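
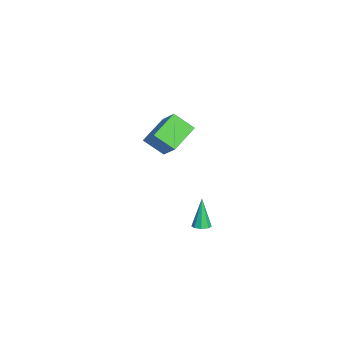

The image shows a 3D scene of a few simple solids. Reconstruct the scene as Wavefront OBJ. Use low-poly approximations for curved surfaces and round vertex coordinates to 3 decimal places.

v 3.325 1.345 -0.917
v 3.691 1.702 -0.823
v 2.835 1.375 0.877
v 3.342 1.865 -0.921
v 2.982 1.724 -1.017
v 2.823 1.361 -1.054
v 2.958 0.989 -1.011
v 3.307 0.825 -0.913
v 3.667 0.967 -0.818
v 3.826 1.329 -0.78
v -5.154 -0.564 2.424
v -3.987 0.031 3.492
v -4.86 0.579 1.466
v -3.692 1.173 2.534
v -3.768 -1.673 1.526
v -2.6 -1.079 2.594
v -3.473 -0.531 0.568
v -2.306 0.064 1.636
f 2 1 4
f 2 4 3
f 4 1 5
f 4 5 3
f 5 1 6
f 5 6 3
f 6 1 7
f 6 7 3
f 7 1 8
f 7 8 3
f 8 1 9
f 8 9 3
f 9 1 10
f 9 10 3
f 10 1 2
f 10 2 3
f 12 14 11
f 15 12 11
f 11 14 13
f 13 15 11
f 12 18 14
f 16 12 15
f 16 18 12
f 14 18 13
f 17 15 13
f 13 18 17
f 17 16 15
f 18 16 17



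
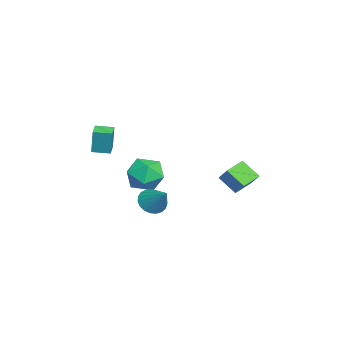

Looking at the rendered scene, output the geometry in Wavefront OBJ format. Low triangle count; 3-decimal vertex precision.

v 0.404 4.117 -0.912
v -0.072 3.202 -0.026
v 1.25 4.588 0.028
v 0.774 3.673 0.915
v 1.246 3.327 -1.275
v 0.77 2.412 -0.388
v 2.092 3.798 -0.334
v 1.616 2.883 0.552
v 1.008 -1.114 -2.176
v 1.534 -0.864 -2.836
v 2.052 -0.266 -1.024
v 1.294 -0.588 -2.821
v 1.004 -0.403 -2.695
v 0.716 -0.341 -2.479
v 0.477 -0.413 -2.211
v 0.331 -0.605 -1.936
v 0.302 -0.886 -1.703
v 0.395 -1.206 -1.552
v 0.594 -1.51 -1.509
v 0.864 -1.746 -1.581
v 1.16 -1.872 -1.756
v 1.429 -1.867 -2.003
v 1.626 -1.732 -2.281
v 1.716 -1.49 -2.54
v 1.683 -1.183 -2.736
v -0.509 -4.416 1.272
v -0.379 -4.305 2.803
v -0.497 -3.378 1.197
v -0.368 -3.268 2.727
v 0.448 -4.432 1.193
v 0.577 -4.322 2.723
v 0.459 -3.395 1.117
v 0.589 -3.284 2.648
v -0.455 -0.609 -1.011
v 0.187 -1.655 -1.252
v -2.167 -1.685 -0.908
v -1.525 -2.731 -1.149
v -1.372 -2.141 -0.056
v -0.314 -1.476 -0.12
v -1.666 -1.864 -2.04
v -0.608 -1.199 -2.104
v -0.561 -2.431 -1.888
v -0.379 -2.602 -0.662
v -1.601 -0.738 -1.498
v -1.419 -0.909 -0.272
f 2 4 1
f 5 2 1
f 1 4 3
f 3 5 1
f 2 8 4
f 6 2 5
f 6 8 2
f 4 8 3
f 7 5 3
f 3 8 7
f 7 6 5
f 8 6 7
f 10 9 12
f 10 12 11
f 12 9 13
f 12 13 11
f 13 9 14
f 13 14 11
f 14 9 15
f 14 15 11
f 15 9 16
f 15 16 11
f 16 9 17
f 16 17 11
f 17 9 18
f 17 18 11
f 18 9 19
f 18 19 11
f 19 9 20
f 19 20 11
f 20 9 21
f 20 21 11
f 21 9 22
f 21 22 11
f 22 9 23
f 22 23 11
f 23 9 24
f 23 24 11
f 24 9 25
f 24 25 11
f 25 9 10
f 25 10 11
f 27 29 26
f 30 27 26
f 26 29 28
f 28 30 26
f 27 33 29
f 31 27 30
f 31 33 27
f 29 33 28
f 32 30 28
f 28 33 32
f 32 31 30
f 33 31 32
f 34 45 39
f 34 39 35
f 34 35 41
f 34 41 44
f 34 44 45
f 35 39 43
f 39 45 38
f 45 44 36
f 44 41 40
f 41 35 42
f 37 43 38
f 37 38 36
f 37 36 40
f 37 40 42
f 37 42 43
f 38 43 39
f 36 38 45
f 40 36 44
f 42 40 41
f 43 42 35



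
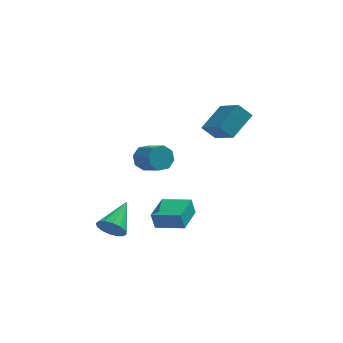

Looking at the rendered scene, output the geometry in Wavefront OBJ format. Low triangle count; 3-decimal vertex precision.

v 3.079 0.877 3.153
v 4.152 2.249 4.095
v 2.079 2.415 2.051
v 3.152 3.787 2.993
v 3.868 0.813 2.347
v 4.941 2.185 3.289
v 2.868 2.351 1.245
v 3.941 3.723 2.187
v -2.708 -4.783 -1.245
v -2.196 -5.271 -0.688
v -1.932 -2.977 -0.375
v -1.932 -5.203 -1.066
v -1.876 -5.022 -1.491
v -2.042 -4.777 -1.851
v -2.388 -4.534 -2.048
v -2.819 -4.358 -2.03
v -3.22 -4.296 -1.802
v -3.484 -4.364 -1.424
v -3.54 -4.545 -0.998
v -3.373 -4.79 -0.639
v -3.028 -5.033 -0.441
v -2.597 -5.209 -0.46
v -0.405 -3.143 -2.38
v -0.634 -3.099 -1.367
v 0.16 -1.445 -2.326
v -0.069 -1.401 -1.313
v 1.229 -3.699 -1.987
v 1 -3.655 -0.974
v 1.794 -2.001 -1.933
v 1.565 -1.957 -0.92
v -1.111 3.372 -1.22
v -0.685 3.182 -1.978
v 0.237 2.057 -1.177
v -0.189 2.248 -0.42
v -0.382 3.68 -1.627
v 0.54 2.556 -0.826
v -0.506 3.999 -1.038
v 0.416 2.874 -0.237
v -0.984 3.95 -0.555
v -0.062 2.825 0.245
v -1.537 3.563 -0.463
v -0.615 2.438 0.338
v -1.84 3.064 -0.814
v -0.918 1.94 -0.013
v -1.716 2.746 -1.403
v -0.794 1.621 -0.602
v -1.238 2.795 -1.885
v -0.316 1.67 -1.085
f 2 4 1
f 5 2 1
f 1 4 3
f 3 5 1
f 2 8 4
f 6 2 5
f 6 8 2
f 4 8 3
f 7 5 3
f 3 8 7
f 7 6 5
f 8 6 7
f 10 9 12
f 10 12 11
f 12 9 13
f 12 13 11
f 13 9 14
f 13 14 11
f 14 9 15
f 14 15 11
f 15 9 16
f 15 16 11
f 16 9 17
f 16 17 11
f 17 9 18
f 17 18 11
f 18 9 19
f 18 19 11
f 19 9 20
f 19 20 11
f 20 9 21
f 20 21 11
f 21 9 22
f 21 22 11
f 22 9 10
f 22 10 11
f 24 26 23
f 27 24 23
f 23 26 25
f 25 27 23
f 24 30 26
f 28 24 27
f 28 30 24
f 26 30 25
f 29 27 25
f 25 30 29
f 29 28 27
f 30 28 29
f 32 31 35
f 32 35 33
f 33 35 36
f 33 36 34
f 35 31 37
f 35 37 36
f 36 37 38
f 36 38 34
f 37 31 39
f 37 39 38
f 38 39 40
f 38 40 34
f 39 31 41
f 39 41 40
f 40 41 42
f 40 42 34
f 41 31 43
f 41 43 42
f 42 43 44
f 42 44 34
f 43 31 45
f 43 45 44
f 44 45 46
f 44 46 34
f 45 31 47
f 45 47 46
f 46 47 48
f 46 48 34
f 47 31 32
f 47 32 48
f 48 32 33
f 48 33 34



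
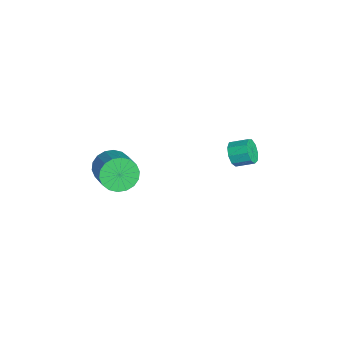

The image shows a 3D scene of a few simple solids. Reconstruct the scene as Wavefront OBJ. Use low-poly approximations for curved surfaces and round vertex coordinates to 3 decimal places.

v -2.891 2.688 -1.121
v -2.307 2.759 -1.618
v -2.065 3.723 -1.195
v -2.649 3.652 -0.699
v -2.746 2.961 -1.827
v -2.504 3.925 -1.404
v -3.254 3.035 -1.705
v -3.011 3.999 -1.283
v -3.591 2.947 -1.311
v -3.349 3.911 -0.888
v -3.601 2.738 -0.828
v -3.359 3.701 -0.405
v -3.279 2.505 -0.482
v -3.037 3.469 -0.059
v -2.775 2.358 -0.435
v -2.533 3.322 -0.013
v -2.326 2.366 -0.71
v -2.084 3.329 -0.287
v -2.141 2.524 -1.177
v -1.899 3.488 -0.754
v -3.25 -3.619 -2.025
v -2.698 -3.765 -2.919
v -0.978 -3.447 -1.908
v -1.53 -3.301 -1.015
v -2.782 -3.301 -2.922
v -1.062 -2.983 -1.911
v -2.958 -2.9 -2.747
v -1.239 -2.582 -1.737
v -3.193 -2.641 -2.43
v -1.473 -2.323 -1.419
v -3.438 -2.576 -2.033
v -1.718 -2.258 -1.022
v -3.647 -2.717 -1.634
v -1.927 -2.4 -0.623
v -3.776 -3.037 -1.312
v -2.056 -2.72 -0.302
v -3.802 -3.473 -1.132
v -2.082 -3.155 -0.121
v -3.718 -3.937 -1.129
v -1.998 -3.619 -0.118
v -3.541 -4.338 -1.303
v -1.822 -4.02 -0.293
v -3.307 -4.597 -1.621
v -1.587 -4.279 -0.61
v -3.062 -4.662 -2.018
v -1.342 -4.344 -1.007
v -2.853 -4.52 -2.417
v -1.133 -4.203 -1.406
v -2.724 -4.2 -2.738
v -1.004 -3.883 -1.728
f 2 1 5
f 2 5 3
f 3 5 6
f 3 6 4
f 5 1 7
f 5 7 6
f 6 7 8
f 6 8 4
f 7 1 9
f 7 9 8
f 8 9 10
f 8 10 4
f 9 1 11
f 9 11 10
f 10 11 12
f 10 12 4
f 11 1 13
f 11 13 12
f 12 13 14
f 12 14 4
f 13 1 15
f 13 15 14
f 14 15 16
f 14 16 4
f 15 1 17
f 15 17 16
f 16 17 18
f 16 18 4
f 17 1 19
f 17 19 18
f 18 19 20
f 18 20 4
f 19 1 2
f 19 2 20
f 20 2 3
f 20 3 4
f 22 21 25
f 22 25 23
f 23 25 26
f 23 26 24
f 25 21 27
f 25 27 26
f 26 27 28
f 26 28 24
f 27 21 29
f 27 29 28
f 28 29 30
f 28 30 24
f 29 21 31
f 29 31 30
f 30 31 32
f 30 32 24
f 31 21 33
f 31 33 32
f 32 33 34
f 32 34 24
f 33 21 35
f 33 35 34
f 34 35 36
f 34 36 24
f 35 21 37
f 35 37 36
f 36 37 38
f 36 38 24
f 37 21 39
f 37 39 38
f 38 39 40
f 38 40 24
f 39 21 41
f 39 41 40
f 40 41 42
f 40 42 24
f 41 21 43
f 41 43 42
f 42 43 44
f 42 44 24
f 43 21 45
f 43 45 44
f 44 45 46
f 44 46 24
f 45 21 47
f 45 47 46
f 46 47 48
f 46 48 24
f 47 21 49
f 47 49 48
f 48 49 50
f 48 50 24
f 49 21 22
f 49 22 50
f 50 22 23
f 50 23 24



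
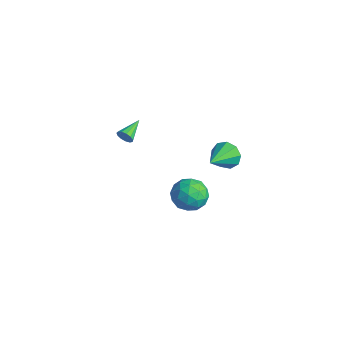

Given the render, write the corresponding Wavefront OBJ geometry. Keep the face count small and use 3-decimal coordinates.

v -1.092 -1.671 3.579
v -0.935 -1.471 3.148
v -1.648 -0.449 3.941
v -1.192 -1.574 3.099
v -1.418 -1.707 3.202
v -1.54 -1.829 3.424
v -1.52 -1.9 3.696
v -1.364 -1.899 3.931
v -1.121 -1.825 4.054
v -0.87 -1.702 4.026
v -0.688 -1.569 3.856
v -0.635 -1.468 3.598
v -0.727 -1.432 3.334
v -0.27 4.103 -0.291
v -0.001 4.564 0.421
v 0.47 2.557 0.431
v -0.559 4.342 0.517
v -0.982 4.007 0.234
v -1.072 3.718 -0.294
v -0.787 3.609 -0.82
v -0.26 3.731 -1.099
v 0.263 4.027 -1
v 0.536 4.359 -0.569
v 0.432 4.571 -0.008
v -2.278 2.644 -4.165
v -1.725 3.431 -3.601
v -0.895 1.509 -3.939
v -0.342 2.296 -3.375
v -1.249 1.826 -2.93
v -2.104 2.527 -3.07
v -0.516 2.413 -4.47
v -1.371 3.114 -4.61
v -0.636 3.288 -3.79
v -1.089 2.925 -2.838
v -1.531 2.015 -4.702
v -1.984 1.652 -3.75
v -2.123 3.137 -3.903
v -0.497 1.803 -3.637
v -1.03 1.527 -3.376
v -0.705 1.989 -3.044
v -2.346 2.606 -3.591
v -2.021 3.068 -3.26
v -1.741 2.125 -2.865
v -0.599 1.872 -4.28
v -0.274 2.334 -3.949
v -1.915 2.951 -4.496
v -1.59 3.413 -4.164
v -0.879 2.815 -4.675
v -1.158 3.515 -3.683
v -0.345 2.848 -3.55
v -0.447 2.917 -4.193
v -0.949 3.329 -4.275
v -1.424 3.302 -3.123
v -0.611 2.635 -2.99
v -1.144 2.359 -2.729
v -1.647 2.771 -2.811
v -0.784 3.218 -3.234
v -2.009 2.305 -4.55
v -1.196 1.638 -4.417
v -0.973 2.169 -4.729
v -1.476 2.581 -4.811
v -2.275 2.092 -3.99
v -1.462 1.425 -3.857
v -1.671 1.611 -3.265
v -2.173 2.023 -3.347
v -1.836 1.722 -4.306
f 2 1 4
f 2 4 3
f 4 1 5
f 4 5 3
f 5 1 6
f 5 6 3
f 6 1 7
f 6 7 3
f 7 1 8
f 7 8 3
f 8 1 9
f 8 9 3
f 9 1 10
f 9 10 3
f 10 1 11
f 10 11 3
f 11 1 12
f 11 12 3
f 12 1 13
f 12 13 3
f 13 1 2
f 13 2 3
f 15 14 17
f 15 17 16
f 17 14 18
f 17 18 16
f 18 14 19
f 18 19 16
f 19 14 20
f 19 20 16
f 20 14 21
f 20 21 16
f 21 14 22
f 21 22 16
f 22 14 23
f 22 23 16
f 23 14 24
f 23 24 16
f 24 14 15
f 24 15 16
f 25 62 41
f 62 36 65
f 41 65 30
f 62 65 41
f 25 41 37
f 41 30 42
f 37 42 26
f 41 42 37
f 25 37 46
f 37 26 47
f 46 47 32
f 37 47 46
f 25 46 58
f 46 32 61
f 58 61 35
f 46 61 58
f 25 58 62
f 58 35 66
f 62 66 36
f 58 66 62
f 26 42 53
f 42 30 56
f 53 56 34
f 42 56 53
f 30 65 43
f 65 36 64
f 43 64 29
f 65 64 43
f 36 66 63
f 66 35 59
f 63 59 27
f 66 59 63
f 35 61 60
f 61 32 48
f 60 48 31
f 61 48 60
f 32 47 52
f 47 26 49
f 52 49 33
f 47 49 52
f 28 54 40
f 54 34 55
f 40 55 29
f 54 55 40
f 28 40 38
f 40 29 39
f 38 39 27
f 40 39 38
f 28 38 45
f 38 27 44
f 45 44 31
f 38 44 45
f 28 45 50
f 45 31 51
f 50 51 33
f 45 51 50
f 28 50 54
f 50 33 57
f 54 57 34
f 50 57 54
f 29 55 43
f 55 34 56
f 43 56 30
f 55 56 43
f 27 39 63
f 39 29 64
f 63 64 36
f 39 64 63
f 31 44 60
f 44 27 59
f 60 59 35
f 44 59 60
f 33 51 52
f 51 31 48
f 52 48 32
f 51 48 52
f 34 57 53
f 57 33 49
f 53 49 26
f 57 49 53



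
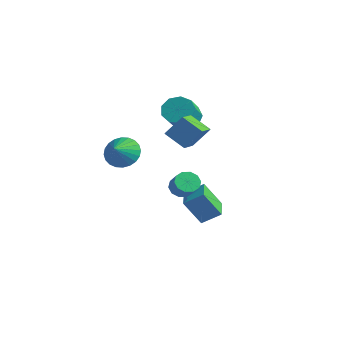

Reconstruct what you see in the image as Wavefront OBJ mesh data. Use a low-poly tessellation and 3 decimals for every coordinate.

v -1.246 -3.166 0.94
v -0.485 -3.233 0.295
v -0.794 -3.994 1.56
v -0.348 -2.969 0.547
v -0.347 -2.735 0.859
v -0.484 -2.566 1.184
v -0.736 -2.489 1.471
v -1.067 -2.515 1.678
v -1.424 -2.64 1.772
v -1.754 -2.845 1.739
v -2.008 -3.098 1.585
v -2.145 -3.362 1.332
v -2.145 -3.596 1.02
v -2.009 -3.765 0.696
v -1.756 -3.842 0.408
v -1.426 -3.816 0.202
v -1.069 -3.691 0.108
v -0.738 -3.486 0.14
v -3.882 2.808 1.199
v -3.203 3.445 1.33
v -2.319 2.288 2.371
v -2.998 1.652 2.241
v -3.654 3.509 1.783
v -2.77 2.352 2.825
v -4.212 3.245 1.964
v -3.327 2.088 3.005
v -4.615 2.776 1.787
v -3.731 1.62 2.828
v -4.676 2.323 1.335
v -3.792 1.167 2.376
v -4.365 2.097 0.819
v -3.481 0.94 1.861
v -3.828 2.204 0.482
v -2.944 1.047 1.523
v -3.317 2.593 0.48
v -2.432 1.436 1.521
v -3.07 3.083 0.815
v -2.185 1.927 1.856
v 2.122 -1.987 -0.606
v 2.55 -1.596 -0.961
v 3.366 -1.841 -0.25
v 2.938 -2.233 0.106
v 2.367 -1.356 -0.669
v 3.183 -1.602 0.043
v 2.09 -1.357 -0.352
v 2.906 -1.603 0.359
v 1.826 -1.599 -0.132
v 2.642 -1.845 0.579
v 1.675 -1.989 -0.093
v 2.491 -2.235 0.618
v 1.694 -2.379 -0.25
v 2.51 -2.624 0.461
v 1.877 -2.618 -0.543
v 2.693 -2.864 0.169
v 2.154 -2.617 -0.859
v 2.97 -2.863 -0.148
v 2.418 -2.375 -1.079
v 3.234 -2.621 -0.368
v 2.569 -1.985 -1.118
v 3.385 -2.231 -0.407
v 0.875 -0.341 1.418
v -0.157 -0.786 2.182
v 1.408 0.36 2.545
v 0.375 -0.085 3.309
v 1.585 -1.415 1.751
v 0.552 -1.86 2.515
v 2.117 -0.714 2.878
v 1.085 -1.159 3.642
v -0.752 0.301 -3.458
v -0.07 1.092 -2.789
v -1.957 1.273 -3.377
v -1.275 2.064 -2.708
v -0.225 1.076 -4.912
v 0.457 1.867 -4.243
v -1.43 2.048 -4.831
v -0.748 2.839 -4.162
f 2 1 4
f 2 4 3
f 4 1 5
f 4 5 3
f 5 1 6
f 5 6 3
f 6 1 7
f 6 7 3
f 7 1 8
f 7 8 3
f 8 1 9
f 8 9 3
f 9 1 10
f 9 10 3
f 10 1 11
f 10 11 3
f 11 1 12
f 11 12 3
f 12 1 13
f 12 13 3
f 13 1 14
f 13 14 3
f 14 1 15
f 14 15 3
f 15 1 16
f 15 16 3
f 16 1 17
f 16 17 3
f 17 1 18
f 17 18 3
f 18 1 2
f 18 2 3
f 20 19 23
f 20 23 21
f 21 23 24
f 21 24 22
f 23 19 25
f 23 25 24
f 24 25 26
f 24 26 22
f 25 19 27
f 25 27 26
f 26 27 28
f 26 28 22
f 27 19 29
f 27 29 28
f 28 29 30
f 28 30 22
f 29 19 31
f 29 31 30
f 30 31 32
f 30 32 22
f 31 19 33
f 31 33 32
f 32 33 34
f 32 34 22
f 33 19 35
f 33 35 34
f 34 35 36
f 34 36 22
f 35 19 37
f 35 37 36
f 36 37 38
f 36 38 22
f 37 19 20
f 37 20 38
f 38 20 21
f 38 21 22
f 40 39 43
f 40 43 41
f 41 43 44
f 41 44 42
f 43 39 45
f 43 45 44
f 44 45 46
f 44 46 42
f 45 39 47
f 45 47 46
f 46 47 48
f 46 48 42
f 47 39 49
f 47 49 48
f 48 49 50
f 48 50 42
f 49 39 51
f 49 51 50
f 50 51 52
f 50 52 42
f 51 39 53
f 51 53 52
f 52 53 54
f 52 54 42
f 53 39 55
f 53 55 54
f 54 55 56
f 54 56 42
f 55 39 57
f 55 57 56
f 56 57 58
f 56 58 42
f 57 39 59
f 57 59 58
f 58 59 60
f 58 60 42
f 59 39 40
f 59 40 60
f 60 40 41
f 60 41 42
f 62 64 61
f 65 62 61
f 61 64 63
f 63 65 61
f 62 68 64
f 66 62 65
f 66 68 62
f 64 68 63
f 67 65 63
f 63 68 67
f 67 66 65
f 68 66 67
f 70 72 69
f 73 70 69
f 69 72 71
f 71 73 69
f 70 76 72
f 74 70 73
f 74 76 70
f 72 76 71
f 75 73 71
f 71 76 75
f 75 74 73
f 76 74 75



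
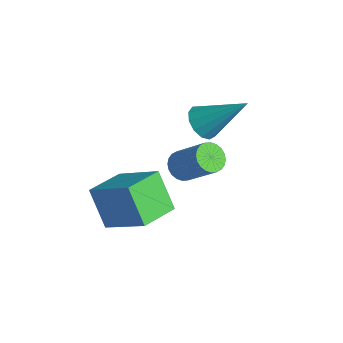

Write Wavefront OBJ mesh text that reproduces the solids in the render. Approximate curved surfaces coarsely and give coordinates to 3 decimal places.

v 3.167 -2.721 -4.767
v 2.168 -2.725 -3.441
v 2.773 -1.23 -5.06
v 1.774 -1.234 -3.734
v 4.706 -2.086 -3.606
v 3.707 -2.09 -2.28
v 4.312 -0.595 -3.899
v 3.313 -0.599 -2.573
v 3.232 0.452 -2.962
v 3.653 0.606 -3.391
v 4.789 1.021 -2.126
v 4.368 0.868 -1.698
v 3.54 0.817 -3.358
v 4.676 1.232 -2.094
v 3.38 0.973 -3.266
v 4.516 1.388 -2.001
v 3.197 1.049 -3.127
v 4.333 1.464 -1.862
v 3.02 1.035 -2.963
v 4.156 1.45 -1.698
v 2.875 0.932 -2.799
v 4.011 1.347 -1.534
v 2.784 0.756 -2.66
v 3.92 1.171 -1.395
v 2.762 0.534 -2.567
v 3.898 0.949 -1.302
v 2.811 0.299 -2.534
v 3.947 0.714 -1.269
v 2.924 0.088 -2.566
v 4.06 0.503 -1.302
v 3.084 -0.068 -2.659
v 4.22 0.347 -1.394
v 3.267 -0.144 -2.798
v 4.403 0.271 -1.533
v 3.444 -0.13 -2.962
v 4.58 0.285 -1.697
v 3.589 -0.027 -3.126
v 4.725 0.388 -1.861
v 3.68 0.149 -3.265
v 4.816 0.564 -2
v 3.702 0.371 -3.358
v 4.838 0.786 -2.093
v 2.238 1.996 -2.152
v 2.709 2.217 -2.692
v 3.362 3.124 -0.708
v 2.4 2.506 -2.677
v 2.04 2.632 -2.496
v 1.743 2.557 -2.205
v 1.603 2.303 -1.897
v 1.664 1.952 -1.671
v 1.908 1.614 -1.597
v 2.256 1.398 -1.699
v 2.599 1.372 -1.945
v 2.827 1.543 -2.257
v 2.868 1.858 -2.535
f 2 4 1
f 5 2 1
f 1 4 3
f 3 5 1
f 2 8 4
f 6 2 5
f 6 8 2
f 4 8 3
f 7 5 3
f 3 8 7
f 7 6 5
f 8 6 7
f 10 9 13
f 10 13 11
f 11 13 14
f 11 14 12
f 13 9 15
f 13 15 14
f 14 15 16
f 14 16 12
f 15 9 17
f 15 17 16
f 16 17 18
f 16 18 12
f 17 9 19
f 17 19 18
f 18 19 20
f 18 20 12
f 19 9 21
f 19 21 20
f 20 21 22
f 20 22 12
f 21 9 23
f 21 23 22
f 22 23 24
f 22 24 12
f 23 9 25
f 23 25 24
f 24 25 26
f 24 26 12
f 25 9 27
f 25 27 26
f 26 27 28
f 26 28 12
f 27 9 29
f 27 29 28
f 28 29 30
f 28 30 12
f 29 9 31
f 29 31 30
f 30 31 32
f 30 32 12
f 31 9 33
f 31 33 32
f 32 33 34
f 32 34 12
f 33 9 35
f 33 35 34
f 34 35 36
f 34 36 12
f 35 9 37
f 35 37 36
f 36 37 38
f 36 38 12
f 37 9 39
f 37 39 38
f 38 39 40
f 38 40 12
f 39 9 41
f 39 41 40
f 40 41 42
f 40 42 12
f 41 9 10
f 41 10 42
f 42 10 11
f 42 11 12
f 44 43 46
f 44 46 45
f 46 43 47
f 46 47 45
f 47 43 48
f 47 48 45
f 48 43 49
f 48 49 45
f 49 43 50
f 49 50 45
f 50 43 51
f 50 51 45
f 51 43 52
f 51 52 45
f 52 43 53
f 52 53 45
f 53 43 54
f 53 54 45
f 54 43 55
f 54 55 45
f 55 43 44
f 55 44 45



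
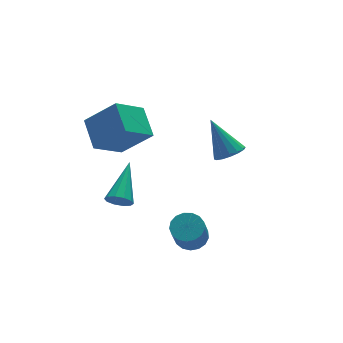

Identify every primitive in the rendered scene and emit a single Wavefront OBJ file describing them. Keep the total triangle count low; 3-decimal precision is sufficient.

v -3.42 -0.038 3.765
v -3.158 1.422 4.489
v -4.552 0.837 2.41
v -4.29 2.296 3.134
v -1.95 0.224 2.706
v -1.688 1.683 3.43
v -3.082 1.098 1.351
v -2.82 2.558 2.075
v -1.936 -3.241 -1.541
v -1.265 -3.102 -1.213
v -1.812 -3.721 0.169
v -2.484 -3.859 -0.159
v -1.455 -2.799 -1.153
v -2.003 -3.417 0.229
v -1.756 -2.596 -1.181
v -2.303 -3.215 0.201
v -2.098 -2.541 -1.292
v -2.646 -3.16 0.09
v -2.403 -2.646 -1.46
v -2.951 -3.265 -0.078
v -2.601 -2.888 -1.646
v -3.149 -3.507 -0.264
v -2.647 -3.21 -1.809
v -3.194 -3.829 -0.427
v -2.53 -3.539 -1.91
v -3.077 -4.158 -0.528
v -2.277 -3.8 -1.926
v -2.824 -4.419 -0.544
v -1.946 -3.933 -1.855
v -2.493 -4.552 -0.473
v -1.613 -3.907 -1.711
v -2.16 -4.526 -0.329
v -1.354 -3.728 -1.528
v -1.901 -4.347 -0.147
v -1.228 -3.438 -1.349
v -1.775 -4.057 0.033
v -4.619 -1.712 0.783
v -4.139 -1.846 0.382
v -3.361 -0.248 1.797
v -4.352 -1.553 0.223
v -4.667 -1.321 0.279
v -4.964 -1.238 0.527
v -5.129 -1.336 0.873
v -5.099 -1.578 1.185
v -4.885 -1.871 1.343
v -4.57 -2.103 1.288
v -4.274 -2.186 1.039
v -4.109 -2.088 0.693
v 1.401 -0.637 0.794
v 2.007 -0.194 0.621
v 1.039 0.497 2.426
v 1.698 -0.024 0.434
v 1.31 -0.019 0.344
v 0.946 -0.179 0.375
v 0.704 -0.461 0.517
v 0.649 -0.791 0.734
v 0.795 -1.08 0.967
v 1.104 -1.249 1.154
v 1.492 -1.255 1.244
v 1.856 -1.095 1.213
v 2.098 -0.813 1.07
v 2.153 -0.483 0.853
f 2 4 1
f 5 2 1
f 1 4 3
f 3 5 1
f 2 8 4
f 6 2 5
f 6 8 2
f 4 8 3
f 7 5 3
f 3 8 7
f 7 6 5
f 8 6 7
f 10 9 13
f 10 13 11
f 11 13 14
f 11 14 12
f 13 9 15
f 13 15 14
f 14 15 16
f 14 16 12
f 15 9 17
f 15 17 16
f 16 17 18
f 16 18 12
f 17 9 19
f 17 19 18
f 18 19 20
f 18 20 12
f 19 9 21
f 19 21 20
f 20 21 22
f 20 22 12
f 21 9 23
f 21 23 22
f 22 23 24
f 22 24 12
f 23 9 25
f 23 25 24
f 24 25 26
f 24 26 12
f 25 9 27
f 25 27 26
f 26 27 28
f 26 28 12
f 27 9 29
f 27 29 28
f 28 29 30
f 28 30 12
f 29 9 31
f 29 31 30
f 30 31 32
f 30 32 12
f 31 9 33
f 31 33 32
f 32 33 34
f 32 34 12
f 33 9 35
f 33 35 34
f 34 35 36
f 34 36 12
f 35 9 10
f 35 10 36
f 36 10 11
f 36 11 12
f 38 37 40
f 38 40 39
f 40 37 41
f 40 41 39
f 41 37 42
f 41 42 39
f 42 37 43
f 42 43 39
f 43 37 44
f 43 44 39
f 44 37 45
f 44 45 39
f 45 37 46
f 45 46 39
f 46 37 47
f 46 47 39
f 47 37 48
f 47 48 39
f 48 37 38
f 48 38 39
f 50 49 52
f 50 52 51
f 52 49 53
f 52 53 51
f 53 49 54
f 53 54 51
f 54 49 55
f 54 55 51
f 55 49 56
f 55 56 51
f 56 49 57
f 56 57 51
f 57 49 58
f 57 58 51
f 58 49 59
f 58 59 51
f 59 49 60
f 59 60 51
f 60 49 61
f 60 61 51
f 61 49 62
f 61 62 51
f 62 49 50
f 62 50 51



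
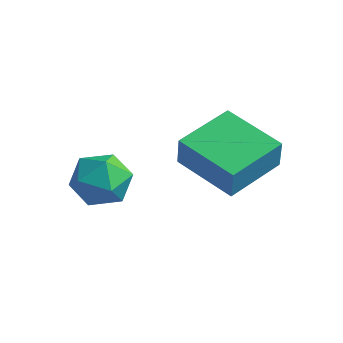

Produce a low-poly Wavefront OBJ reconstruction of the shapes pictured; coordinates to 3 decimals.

v -2.376 -2.792 -0.06
v -1.811 -2.545 0.616
v -1.529 -3.975 -0.336
v -0.964 -3.728 0.34
v -1.808 -4.023 0.534
v -2.331 -3.292 0.705
v -1.009 -3.228 -0.425
v -1.532 -2.497 -0.254
v -0.966 -2.814 0.39
v -1.46 -3.306 0.983
v -1.88 -3.214 -0.703
v -2.374 -3.706 -0.11
v -0.373 -1.702 0.466
v -0.222 -1.858 1.463
v -0.083 0.079 0.7
v 0.068 -0.077 1.697
v 1.492 -1.963 0.143
v 1.643 -2.119 1.14
v 1.782 -0.182 0.377
v 1.933 -0.338 1.374
f 1 12 6
f 1 6 2
f 1 2 8
f 1 8 11
f 1 11 12
f 2 6 10
f 6 12 5
f 12 11 3
f 11 8 7
f 8 2 9
f 4 10 5
f 4 5 3
f 4 3 7
f 4 7 9
f 4 9 10
f 5 10 6
f 3 5 12
f 7 3 11
f 9 7 8
f 10 9 2
f 14 16 13
f 17 14 13
f 13 16 15
f 15 17 13
f 14 20 16
f 18 14 17
f 18 20 14
f 16 20 15
f 19 17 15
f 15 20 19
f 19 18 17
f 20 18 19



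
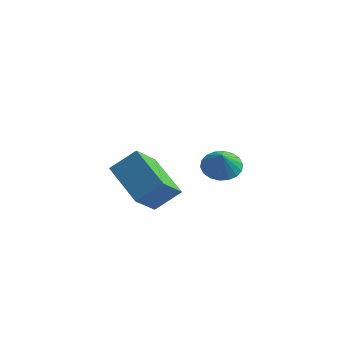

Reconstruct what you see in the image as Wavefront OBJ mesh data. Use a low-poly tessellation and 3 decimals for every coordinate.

v -0.508 3.27 -0.847
v 0.154 3.894 -0.654
v -0.392 2.85 0.107
v -0.191 4.084 -0.527
v -0.599 4.113 -0.465
v -0.989 3.975 -0.478
v -1.284 3.698 -0.564
v -1.425 3.336 -0.706
v -1.385 2.961 -0.877
v -1.171 2.647 -1.041
v -0.825 2.457 -1.167
v -0.417 2.428 -1.23
v -0.027 2.566 -1.217
v 0.267 2.843 -1.131
v 0.409 3.205 -0.988
v 0.368 3.58 -0.818
v -3.714 -0.233 0.226
v -4.161 -1.55 1.564
v -2.702 0.318 1.106
v -3.149 -0.999 2.444
v -2.231 -1.601 -0.624
v -2.678 -2.918 0.714
v -1.219 -1.05 0.256
v -1.666 -2.367 1.594
f 2 1 4
f 2 4 3
f 4 1 5
f 4 5 3
f 5 1 6
f 5 6 3
f 6 1 7
f 6 7 3
f 7 1 8
f 7 8 3
f 8 1 9
f 8 9 3
f 9 1 10
f 9 10 3
f 10 1 11
f 10 11 3
f 11 1 12
f 11 12 3
f 12 1 13
f 12 13 3
f 13 1 14
f 13 14 3
f 14 1 15
f 14 15 3
f 15 1 16
f 15 16 3
f 16 1 2
f 16 2 3
f 18 20 17
f 21 18 17
f 17 20 19
f 19 21 17
f 18 24 20
f 22 18 21
f 22 24 18
f 20 24 19
f 23 21 19
f 19 24 23
f 23 22 21
f 24 22 23



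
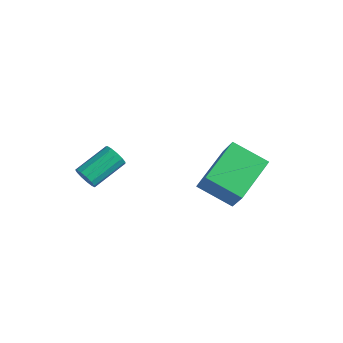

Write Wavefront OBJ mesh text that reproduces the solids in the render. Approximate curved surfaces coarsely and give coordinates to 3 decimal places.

v 4.374 1.537 2.07
v 3.019 0.935 2.793
v 3.97 3.387 2.853
v 2.615 2.785 3.577
v 5.225 1.175 3.363
v 3.87 0.573 4.087
v 4.821 3.025 4.147
v 3.466 2.423 4.87
v -0.653 -1.483 2.443
v -0.332 -1.694 2.85
v -0.186 -0.208 3.505
v -0.507 0.003 3.097
v -0.136 -1.61 2.617
v 0.009 -0.125 3.272
v -0.105 -1.486 2.329
v 0.041 -0.001 2.984
v -0.247 -1.361 2.076
v -0.101 0.124 2.731
v -0.518 -1.275 1.94
v -0.372 0.211 2.595
v -0.832 -1.254 1.964
v -0.686 0.231 2.619
v -1.089 -1.306 2.139
v -0.943 0.179 2.794
v -1.208 -1.414 2.411
v -1.062 0.071 3.066
v -1.15 -1.544 2.693
v -1.004 -0.059 3.348
v -0.935 -1.655 2.895
v -0.789 -0.169 3.55
v -0.63 -1.71 2.954
v -0.484 -0.225 3.609
f 2 4 1
f 5 2 1
f 1 4 3
f 3 5 1
f 2 8 4
f 6 2 5
f 6 8 2
f 4 8 3
f 7 5 3
f 3 8 7
f 7 6 5
f 8 6 7
f 10 9 13
f 10 13 11
f 11 13 14
f 11 14 12
f 13 9 15
f 13 15 14
f 14 15 16
f 14 16 12
f 15 9 17
f 15 17 16
f 16 17 18
f 16 18 12
f 17 9 19
f 17 19 18
f 18 19 20
f 18 20 12
f 19 9 21
f 19 21 20
f 20 21 22
f 20 22 12
f 21 9 23
f 21 23 22
f 22 23 24
f 22 24 12
f 23 9 25
f 23 25 24
f 24 25 26
f 24 26 12
f 25 9 27
f 25 27 26
f 26 27 28
f 26 28 12
f 27 9 29
f 27 29 28
f 28 29 30
f 28 30 12
f 29 9 31
f 29 31 30
f 30 31 32
f 30 32 12
f 31 9 10
f 31 10 32
f 32 10 11
f 32 11 12



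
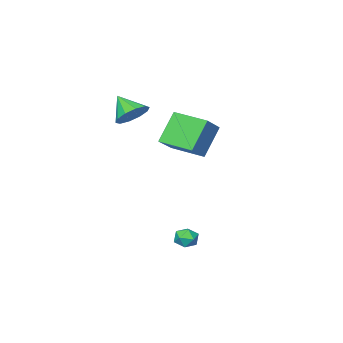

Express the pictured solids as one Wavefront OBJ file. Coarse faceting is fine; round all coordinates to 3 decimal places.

v 2.766 -2.493 3.322
v 3.752 -2.422 3.278
v 2.894 -3.607 4.378
v 3.554 -2.036 3.709
v 3.055 -1.825 3.993
v 2.445 -1.868 4.021
v 1.958 -2.151 3.781
v 1.78 -2.564 3.367
v 1.978 -2.95 2.935
v 2.477 -3.161 2.652
v 3.087 -3.117 2.624
v 3.574 -2.835 2.863
v 3.096 3.069 -3.755
v 3.458 3.306 -3.226
v 3.362 2.034 -3.474
v 3.724 2.271 -2.945
v 3.043 2.321 -2.942
v 2.878 2.961 -3.116
v 3.942 2.379 -3.584
v 3.777 3.019 -3.758
v 3.981 2.879 -3.12
v 3.425 2.844 -2.724
v 3.395 2.496 -3.976
v 2.839 2.461 -3.58
v 0.375 -1.173 2.907
v 1.659 -0.552 3.814
v -0.315 0.623 2.656
v 0.969 1.243 3.562
v 1.491 -0.983 1.198
v 2.775 -0.363 2.104
v 0.801 0.812 0.946
v 2.085 1.433 1.853
f 2 1 4
f 2 4 3
f 4 1 5
f 4 5 3
f 5 1 6
f 5 6 3
f 6 1 7
f 6 7 3
f 7 1 8
f 7 8 3
f 8 1 9
f 8 9 3
f 9 1 10
f 9 10 3
f 10 1 11
f 10 11 3
f 11 1 12
f 11 12 3
f 12 1 2
f 12 2 3
f 13 24 18
f 13 18 14
f 13 14 20
f 13 20 23
f 13 23 24
f 14 18 22
f 18 24 17
f 24 23 15
f 23 20 19
f 20 14 21
f 16 22 17
f 16 17 15
f 16 15 19
f 16 19 21
f 16 21 22
f 17 22 18
f 15 17 24
f 19 15 23
f 21 19 20
f 22 21 14
f 26 28 25
f 29 26 25
f 25 28 27
f 27 29 25
f 26 32 28
f 30 26 29
f 30 32 26
f 28 32 27
f 31 29 27
f 27 32 31
f 31 30 29
f 32 30 31



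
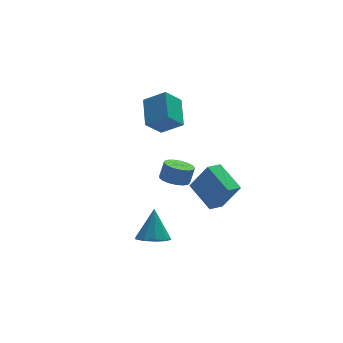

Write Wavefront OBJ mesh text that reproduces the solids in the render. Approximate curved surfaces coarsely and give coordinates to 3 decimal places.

v -0.177 -3.719 -3.912
v 0.704 -3.426 -4.256
v 0.197 -2.821 -2.188
v 0.233 -2.96 -4.397
v -0.43 -2.849 -4.311
v -0.974 -3.146 -4.038
v -1.145 -3.711 -3.706
v -0.863 -4.28 -3.471
v -0.26 -4.587 -3.442
v 0.382 -4.488 -3.633
v 0.762 -4.029 -3.954
v 3.421 -1.362 -2.227
v 4.12 -1.151 -2.576
v 3.82 -2.609 -2.184
v 4.519 -2.398 -2.533
v 4.357 -2.161 -1.776
v 4.11 -1.39 -1.803
v 3.83 -2.37 -2.957
v 3.583 -1.599 -2.984
v 4.373 -1.773 -3.028
v 4.698 -1.644 -2.298
v 3.242 -2.116 -2.462
v 3.567 -1.987 -1.732
v 2.783 -4.442 -1.63
v 3.61 -4.993 0.095
v 2.218 -2.73 -0.812
v 3.044 -3.281 0.913
v 3.656 -4.019 -1.913
v 4.482 -4.57 -0.188
v 3.09 -2.307 -1.095
v 3.917 -2.858 0.63
v 0.451 -0.456 2.975
v 1.51 -1.136 3.827
v 0.864 1.234 3.81
v 1.923 0.555 4.662
v 1.437 -0.195 1.958
v 2.496 -0.874 2.81
v 1.85 1.496 2.793
v 2.909 0.816 3.645
v 2.325 0.233 -2.472
v 2.907 -0.436 -2.545
v 3.258 -0.242 -1.521
v 2.675 0.427 -1.448
v 3.124 -0.096 -2.684
v 3.475 0.098 -1.659
v 3.158 0.319 -2.774
v 3.508 0.513 -1.749
v 3 0.714 -2.795
v 3.351 0.908 -1.77
v 2.688 0.999 -2.742
v 3.039 1.193 -1.717
v 2.293 1.109 -2.627
v 2.644 1.303 -1.603
v 1.905 1.018 -2.477
v 2.255 1.212 -1.453
v 1.613 0.747 -2.326
v 1.963 0.941 -1.301
v 1.484 0.358 -2.208
v 1.835 0.552 -1.184
v 1.548 -0.059 -2.151
v 1.898 0.135 -1.127
v 1.789 -0.409 -2.168
v 2.14 -0.216 -1.143
v 2.154 -0.613 -2.254
v 2.504 -0.419 -1.229
v 2.557 -0.622 -2.39
v 2.908 -0.428 -1.366
f 2 1 4
f 2 4 3
f 4 1 5
f 4 5 3
f 5 1 6
f 5 6 3
f 6 1 7
f 6 7 3
f 7 1 8
f 7 8 3
f 8 1 9
f 8 9 3
f 9 1 10
f 9 10 3
f 10 1 11
f 10 11 3
f 11 1 2
f 11 2 3
f 12 23 17
f 12 17 13
f 12 13 19
f 12 19 22
f 12 22 23
f 13 17 21
f 17 23 16
f 23 22 14
f 22 19 18
f 19 13 20
f 15 21 16
f 15 16 14
f 15 14 18
f 15 18 20
f 15 20 21
f 16 21 17
f 14 16 23
f 18 14 22
f 20 18 19
f 21 20 13
f 25 27 24
f 28 25 24
f 24 27 26
f 26 28 24
f 25 31 27
f 29 25 28
f 29 31 25
f 27 31 26
f 30 28 26
f 26 31 30
f 30 29 28
f 31 29 30
f 33 35 32
f 36 33 32
f 32 35 34
f 34 36 32
f 33 39 35
f 37 33 36
f 37 39 33
f 35 39 34
f 38 36 34
f 34 39 38
f 38 37 36
f 39 37 38
f 41 40 44
f 41 44 42
f 42 44 45
f 42 45 43
f 44 40 46
f 44 46 45
f 45 46 47
f 45 47 43
f 46 40 48
f 46 48 47
f 47 48 49
f 47 49 43
f 48 40 50
f 48 50 49
f 49 50 51
f 49 51 43
f 50 40 52
f 50 52 51
f 51 52 53
f 51 53 43
f 52 40 54
f 52 54 53
f 53 54 55
f 53 55 43
f 54 40 56
f 54 56 55
f 55 56 57
f 55 57 43
f 56 40 58
f 56 58 57
f 57 58 59
f 57 59 43
f 58 40 60
f 58 60 59
f 59 60 61
f 59 61 43
f 60 40 62
f 60 62 61
f 61 62 63
f 61 63 43
f 62 40 64
f 62 64 63
f 63 64 65
f 63 65 43
f 64 40 66
f 64 66 65
f 65 66 67
f 65 67 43
f 66 40 41
f 66 41 67
f 67 41 42
f 67 42 43



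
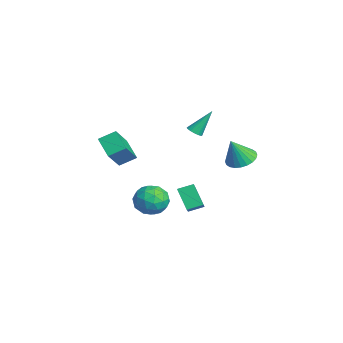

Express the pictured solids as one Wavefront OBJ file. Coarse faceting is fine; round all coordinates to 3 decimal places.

v -2.484 0.625 -1.755
v -1.003 0.16 -0.694
v -2.405 1.638 -1.422
v -0.924 1.174 -0.361
v -1.456 0.966 -3.039
v 0.025 0.502 -1.978
v -1.377 1.98 -2.706
v 0.104 1.515 -1.645
v 0.269 -3.671 2.517
v -1.029 -3.99 3.323
v 0.358 -2.615 3.08
v -0.939 -2.934 3.885
v 1.419 -4.566 4.015
v 0.122 -4.885 4.82
v 1.509 -3.51 4.577
v 0.211 -3.829 5.383
v -3.397 -1.064 -2.477
v -2.903 -0.368 -1.606
v -1.657 -1.952 -2.754
v -1.163 -1.256 -1.883
v -1.98 -2.112 -1.589
v -3.056 -1.563 -1.417
v -1.504 -0.757 -2.943
v -2.58 -0.208 -2.771
v -1.733 -0.178 -1.894
v -2.027 -1.015 -1.057
v -2.533 -1.305 -3.303
v -2.827 -2.142 -2.466
v -3.303 -0.638 -2.017
v -1.257 -1.682 -2.343
v -1.737 -2.185 -2.17
v -1.447 -1.776 -1.658
v -3.393 -1.341 -1.906
v -3.102 -0.931 -1.394
v -2.559 -1.956 -1.384
v -1.458 -1.389 -2.966
v -1.167 -0.979 -2.454
v -3.113 -0.544 -2.702
v -2.823 -0.135 -2.19
v -2.001 -0.364 -2.976
v -2.325 -0.117 -1.674
v -1.302 -0.639 -1.837
v -1.503 -0.346 -2.46
v -2.135 -0.023 -2.359
v -2.498 -0.609 -1.183
v -1.475 -1.131 -1.346
v -1.955 -1.634 -1.172
v -2.587 -1.312 -1.072
v -1.81 -0.497 -1.352
v -3.085 -1.189 -3.014
v -2.062 -1.711 -3.177
v -1.973 -1.008 -3.288
v -2.605 -0.686 -3.188
v -3.258 -1.681 -2.523
v -2.235 -2.203 -2.686
v -2.425 -2.297 -2.001
v -3.057 -1.974 -1.9
v -2.75 -1.823 -3.008
v -1.483 4.304 1.201
v -0.513 4.026 0.949
v -1.257 3.556 2.899
v -0.451 4.396 1.104
v -0.547 4.752 1.274
v -0.785 5.04 1.432
v -1.13 5.216 1.555
v -1.528 5.253 1.624
v -1.919 5.145 1.629
v -2.244 4.91 1.568
v -2.453 4.582 1.452
v -2.514 4.212 1.297
v -2.418 3.856 1.127
v -2.18 3.568 0.969
v -1.836 3.392 0.846
v -1.438 3.355 0.777
v -1.046 3.463 0.772
v -0.722 3.698 0.833
v -3.672 1.921 2.735
v -3.206 2.202 2.565
v -3.788 3.079 4.325
v -3.411 2.34 2.449
v -3.676 2.382 2.399
v -3.94 2.319 2.426
v -4.142 2.164 2.524
v -4.237 1.954 2.67
v -4.202 1.737 2.831
v -4.046 1.561 2.97
v -3.804 1.469 3.055
v -3.532 1.48 3.067
v -3.292 1.592 3.003
v -3.138 1.78 2.877
v -3.107 2 2.719
f 2 4 1
f 5 2 1
f 1 4 3
f 3 5 1
f 2 8 4
f 6 2 5
f 6 8 2
f 4 8 3
f 7 5 3
f 3 8 7
f 7 6 5
f 8 6 7
f 10 12 9
f 13 10 9
f 9 12 11
f 11 13 9
f 10 16 12
f 14 10 13
f 14 16 10
f 12 16 11
f 15 13 11
f 11 16 15
f 15 14 13
f 16 14 15
f 17 54 33
f 54 28 57
f 33 57 22
f 54 57 33
f 17 33 29
f 33 22 34
f 29 34 18
f 33 34 29
f 17 29 38
f 29 18 39
f 38 39 24
f 29 39 38
f 17 38 50
f 38 24 53
f 50 53 27
f 38 53 50
f 17 50 54
f 50 27 58
f 54 58 28
f 50 58 54
f 18 34 45
f 34 22 48
f 45 48 26
f 34 48 45
f 22 57 35
f 57 28 56
f 35 56 21
f 57 56 35
f 28 58 55
f 58 27 51
f 55 51 19
f 58 51 55
f 27 53 52
f 53 24 40
f 52 40 23
f 53 40 52
f 24 39 44
f 39 18 41
f 44 41 25
f 39 41 44
f 20 46 32
f 46 26 47
f 32 47 21
f 46 47 32
f 20 32 30
f 32 21 31
f 30 31 19
f 32 31 30
f 20 30 37
f 30 19 36
f 37 36 23
f 30 36 37
f 20 37 42
f 37 23 43
f 42 43 25
f 37 43 42
f 20 42 46
f 42 25 49
f 46 49 26
f 42 49 46
f 21 47 35
f 47 26 48
f 35 48 22
f 47 48 35
f 19 31 55
f 31 21 56
f 55 56 28
f 31 56 55
f 23 36 52
f 36 19 51
f 52 51 27
f 36 51 52
f 25 43 44
f 43 23 40
f 44 40 24
f 43 40 44
f 26 49 45
f 49 25 41
f 45 41 18
f 49 41 45
f 60 59 62
f 60 62 61
f 62 59 63
f 62 63 61
f 63 59 64
f 63 64 61
f 64 59 65
f 64 65 61
f 65 59 66
f 65 66 61
f 66 59 67
f 66 67 61
f 67 59 68
f 67 68 61
f 68 59 69
f 68 69 61
f 69 59 70
f 69 70 61
f 70 59 71
f 70 71 61
f 71 59 72
f 71 72 61
f 72 59 73
f 72 73 61
f 73 59 74
f 73 74 61
f 74 59 75
f 74 75 61
f 75 59 76
f 75 76 61
f 76 59 60
f 76 60 61
f 78 77 80
f 78 80 79
f 80 77 81
f 80 81 79
f 81 77 82
f 81 82 79
f 82 77 83
f 82 83 79
f 83 77 84
f 83 84 79
f 84 77 85
f 84 85 79
f 85 77 86
f 85 86 79
f 86 77 87
f 86 87 79
f 87 77 88
f 87 88 79
f 88 77 89
f 88 89 79
f 89 77 90
f 89 90 79
f 90 77 91
f 90 91 79
f 91 77 78
f 91 78 79



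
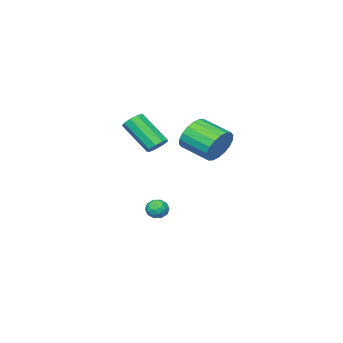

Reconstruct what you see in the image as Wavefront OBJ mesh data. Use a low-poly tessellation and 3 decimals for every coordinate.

v 0.212 3.352 1.811
v 0.549 3.738 2.692
v 0.826 2.174 3.271
v 0.488 1.788 2.389
v 0.105 3.687 2.768
v 0.381 2.123 3.347
v -0.319 3.57 2.654
v -0.042 2.006 3.233
v -0.637 3.41 2.373
v -0.361 1.846 2.952
v -0.788 3.238 1.981
v -0.511 1.674 2.559
v -0.74 3.089 1.555
v -0.463 1.525 2.133
v -0.504 2.992 1.179
v -0.227 1.428 1.758
v -0.126 2.966 0.929
v 0.151 1.402 1.508
v 0.319 3.017 0.853
v 0.595 1.453 1.432
v 0.742 3.134 0.967
v 1.019 1.57 1.546
v 1.061 3.294 1.248
v 1.337 1.73 1.827
v 1.211 3.466 1.641
v 1.488 1.902 2.219
v 1.163 3.615 2.067
v 1.44 2.051 2.645
v 0.927 3.712 2.442
v 1.204 2.148 3.021
v -1.282 0.226 0.85
v -0.537 0.428 1.181
v -1.718 1.014 1.35
v -0.559 0.652 0.809
v -0.775 0.762 0.448
v -1.127 0.728 0.194
v -1.52 0.56 0.117
v -1.85 0.302 0.236
v -2.027 0.024 0.519
v -2.005 -0.2 0.891
v -1.789 -0.31 1.252
v -1.437 -0.276 1.505
v -1.044 -0.108 1.583
v -0.714 0.15 1.464
v 0.456 0.086 -3.317
v 0.995 -0.068 -3.628
v 0.445 -0.852 -2.872
v 0.984 -1.006 -3.183
v 0.997 -0.565 -2.717
v 1.004 0.014 -2.992
v 0.436 -0.934 -3.508
v 0.443 -0.355 -3.783
v 0.983 -0.698 -3.746
v 1.33 -0.471 -3.257
v 0.11 -0.449 -3.243
v 0.457 -0.222 -2.754
v 0.727 0.091 -3.511
v 0.713 -1.011 -2.989
v 0.721 -0.752 -2.715
v 1.038 -0.843 -2.897
v 0.732 0.139 -3.138
v 1.049 0.049 -3.32
v 1.05 -0.243 -2.785
v 0.391 -0.969 -3.18
v 0.708 -1.059 -3.362
v 0.402 -0.077 -3.603
v 0.719 -0.168 -3.785
v 0.39 -0.677 -3.715
v 1.036 -0.37 -3.764
v 1.03 -0.921 -3.502
v 0.708 -0.879 -3.693
v 0.712 -0.538 -3.855
v 1.24 -0.236 -3.476
v 1.234 -0.787 -3.215
v 1.241 -0.528 -2.941
v 1.245 -0.188 -3.102
v 1.233 -0.606 -3.546
v 0.206 -0.133 -3.285
v 0.2 -0.684 -3.024
v 0.195 -0.732 -3.398
v 0.199 -0.392 -3.559
v 0.41 0.001 -2.998
v 0.404 -0.55 -2.736
v 0.728 -0.382 -2.645
v 0.732 -0.041 -2.807
v 0.207 -0.314 -2.954
v 3.473 2.507 2.409
v 3.94 2.28 2.089
v 4.214 0.866 3.491
v 3.747 1.093 3.811
v 4.077 2.57 2.355
v 4.351 1.156 3.757
v 3.932 2.831 2.646
v 4.206 1.417 4.048
v 3.572 2.94 2.827
v 3.846 1.526 4.229
v 3.166 2.847 2.812
v 3.44 1.433 4.214
v 2.903 2.594 2.608
v 3.177 1.18 4.01
v 2.907 2.301 2.312
v 3.181 0.887 3.714
v 3.176 2.104 2.061
v 3.45 0.69 3.462
v 3.584 2.096 1.972
v 3.858 0.682 3.374
f 2 1 5
f 2 5 3
f 3 5 6
f 3 6 4
f 5 1 7
f 5 7 6
f 6 7 8
f 6 8 4
f 7 1 9
f 7 9 8
f 8 9 10
f 8 10 4
f 9 1 11
f 9 11 10
f 10 11 12
f 10 12 4
f 11 1 13
f 11 13 12
f 12 13 14
f 12 14 4
f 13 1 15
f 13 15 14
f 14 15 16
f 14 16 4
f 15 1 17
f 15 17 16
f 16 17 18
f 16 18 4
f 17 1 19
f 17 19 18
f 18 19 20
f 18 20 4
f 19 1 21
f 19 21 20
f 20 21 22
f 20 22 4
f 21 1 23
f 21 23 22
f 22 23 24
f 22 24 4
f 23 1 25
f 23 25 24
f 24 25 26
f 24 26 4
f 25 1 27
f 25 27 26
f 26 27 28
f 26 28 4
f 27 1 29
f 27 29 28
f 28 29 30
f 28 30 4
f 29 1 2
f 29 2 30
f 30 2 3
f 30 3 4
f 32 31 34
f 32 34 33
f 34 31 35
f 34 35 33
f 35 31 36
f 35 36 33
f 36 31 37
f 36 37 33
f 37 31 38
f 37 38 33
f 38 31 39
f 38 39 33
f 39 31 40
f 39 40 33
f 40 31 41
f 40 41 33
f 41 31 42
f 41 42 33
f 42 31 43
f 42 43 33
f 43 31 44
f 43 44 33
f 44 31 32
f 44 32 33
f 45 82 61
f 82 56 85
f 61 85 50
f 82 85 61
f 45 61 57
f 61 50 62
f 57 62 46
f 61 62 57
f 45 57 66
f 57 46 67
f 66 67 52
f 57 67 66
f 45 66 78
f 66 52 81
f 78 81 55
f 66 81 78
f 45 78 82
f 78 55 86
f 82 86 56
f 78 86 82
f 46 62 73
f 62 50 76
f 73 76 54
f 62 76 73
f 50 85 63
f 85 56 84
f 63 84 49
f 85 84 63
f 56 86 83
f 86 55 79
f 83 79 47
f 86 79 83
f 55 81 80
f 81 52 68
f 80 68 51
f 81 68 80
f 52 67 72
f 67 46 69
f 72 69 53
f 67 69 72
f 48 74 60
f 74 54 75
f 60 75 49
f 74 75 60
f 48 60 58
f 60 49 59
f 58 59 47
f 60 59 58
f 48 58 65
f 58 47 64
f 65 64 51
f 58 64 65
f 48 65 70
f 65 51 71
f 70 71 53
f 65 71 70
f 48 70 74
f 70 53 77
f 74 77 54
f 70 77 74
f 49 75 63
f 75 54 76
f 63 76 50
f 75 76 63
f 47 59 83
f 59 49 84
f 83 84 56
f 59 84 83
f 51 64 80
f 64 47 79
f 80 79 55
f 64 79 80
f 53 71 72
f 71 51 68
f 72 68 52
f 71 68 72
f 54 77 73
f 77 53 69
f 73 69 46
f 77 69 73
f 88 87 91
f 88 91 89
f 89 91 92
f 89 92 90
f 91 87 93
f 91 93 92
f 92 93 94
f 92 94 90
f 93 87 95
f 93 95 94
f 94 95 96
f 94 96 90
f 95 87 97
f 95 97 96
f 96 97 98
f 96 98 90
f 97 87 99
f 97 99 98
f 98 99 100
f 98 100 90
f 99 87 101
f 99 101 100
f 100 101 102
f 100 102 90
f 101 87 103
f 101 103 102
f 102 103 104
f 102 104 90
f 103 87 105
f 103 105 104
f 104 105 106
f 104 106 90
f 105 87 88
f 105 88 106
f 106 88 89
f 106 89 90



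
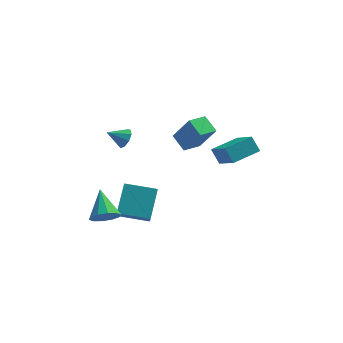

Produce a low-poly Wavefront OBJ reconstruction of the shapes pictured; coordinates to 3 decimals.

v -3.188 -2.579 -2.983
v -2.848 -1.004 -1.683
v -3.261 -1.948 -3.729
v -2.921 -0.373 -2.429
v -1.319 -2.727 -3.291
v -0.979 -1.152 -1.991
v -1.392 -2.096 -4.037
v -1.052 -0.521 -2.737
v 0.465 -0.924 1.207
v 1.371 -1.362 2.854
v -0.174 -0.098 1.778
v 0.733 -0.535 3.425
v 1.327 -0.085 0.955
v 2.234 -0.522 2.602
v 0.689 0.742 1.526
v 1.595 0.304 3.173
v 3.214 -0.447 -0.163
v 2.735 0.022 0.683
v 2.416 1.073 -1.458
v 1.937 1.542 -0.611
v 4.683 0.558 0.111
v 4.204 1.027 0.958
v 3.885 2.078 -1.183
v 3.406 2.547 -0.337
v -3.742 -3.668 -2.4
v -2.981 -3.283 -2.689
v -4.118 -2.112 -1.32
v -3.39 -3.14 -3.038
v -3.933 -3.198 -3.143
v -4.403 -3.435 -2.965
v -4.621 -3.762 -2.57
v -4.503 -4.052 -2.111
v -4.094 -4.196 -1.762
v -3.551 -4.137 -1.656
v -3.081 -3.9 -1.835
v -2.863 -3.573 -2.229
v -2.945 1.569 0.189
v -2.628 1.825 0.758
v -3.955 1.391 0.831
v -2.844 2.179 0.518
v -3.106 2.247 0.123
v -3.293 1.998 -0.24
v -3.318 1.548 -0.403
v -3.167 1.108 -0.289
v -2.913 0.884 0.049
v -2.674 0.98 0.453
v -2.561 1.352 0.733
f 2 4 1
f 5 2 1
f 1 4 3
f 3 5 1
f 2 8 4
f 6 2 5
f 6 8 2
f 4 8 3
f 7 5 3
f 3 8 7
f 7 6 5
f 8 6 7
f 10 12 9
f 13 10 9
f 9 12 11
f 11 13 9
f 10 16 12
f 14 10 13
f 14 16 10
f 12 16 11
f 15 13 11
f 11 16 15
f 15 14 13
f 16 14 15
f 18 20 17
f 21 18 17
f 17 20 19
f 19 21 17
f 18 24 20
f 22 18 21
f 22 24 18
f 20 24 19
f 23 21 19
f 19 24 23
f 23 22 21
f 24 22 23
f 26 25 28
f 26 28 27
f 28 25 29
f 28 29 27
f 29 25 30
f 29 30 27
f 30 25 31
f 30 31 27
f 31 25 32
f 31 32 27
f 32 25 33
f 32 33 27
f 33 25 34
f 33 34 27
f 34 25 35
f 34 35 27
f 35 25 36
f 35 36 27
f 36 25 26
f 36 26 27
f 38 37 40
f 38 40 39
f 40 37 41
f 40 41 39
f 41 37 42
f 41 42 39
f 42 37 43
f 42 43 39
f 43 37 44
f 43 44 39
f 44 37 45
f 44 45 39
f 45 37 46
f 45 46 39
f 46 37 47
f 46 47 39
f 47 37 38
f 47 38 39



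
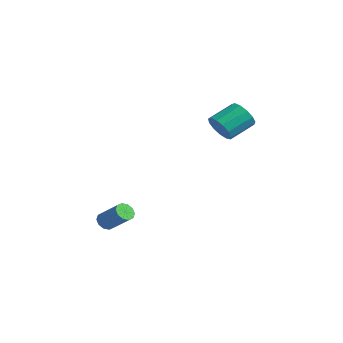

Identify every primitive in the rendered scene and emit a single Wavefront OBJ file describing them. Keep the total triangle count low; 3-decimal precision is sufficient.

v -0.567 1.626 3.158
v 0.167 1.372 3.614
v 0.16 2.801 4.419
v -0.573 3.054 3.962
v 0.332 1.608 3.197
v 0.325 3.037 4.002
v 0.213 1.849 2.767
v 0.206 3.278 3.572
v -0.154 2.02 2.462
v -0.161 3.449 3.266
v -0.652 2.065 2.377
v -0.659 3.494 3.182
v -1.123 1.971 2.54
v -1.13 3.4 3.345
v -1.417 1.767 2.899
v -1.424 3.196 3.704
v -1.441 1.518 3.341
v -1.448 2.947 4.145
v -1.188 1.304 3.724
v -1.195 2.733 4.529
v -0.737 1.191 3.927
v -0.744 2.62 4.732
v -0.232 1.217 3.886
v -0.239 2.646 4.691
v -3.508 -3.45 -3.431
v -3.127 -3.455 -3.895
v -1.852 -2.995 -2.852
v -2.232 -2.99 -2.389
v -3.271 -3.114 -3.869
v -1.996 -2.655 -2.826
v -3.505 -2.902 -3.676
v -2.23 -2.442 -2.633
v -3.741 -2.899 -3.389
v -2.466 -2.439 -2.347
v -3.887 -3.106 -3.119
v -2.612 -2.646 -2.076
v -3.888 -3.445 -2.968
v -2.613 -2.985 -1.925
v -3.744 -3.785 -2.994
v -2.469 -3.326 -1.951
v -3.51 -3.998 -3.187
v -2.235 -3.538 -2.144
v -3.274 -4.001 -3.473
v -1.999 -3.541 -2.431
v -3.128 -3.794 -3.744
v -1.853 -3.334 -2.701
f 2 1 5
f 2 5 3
f 3 5 6
f 3 6 4
f 5 1 7
f 5 7 6
f 6 7 8
f 6 8 4
f 7 1 9
f 7 9 8
f 8 9 10
f 8 10 4
f 9 1 11
f 9 11 10
f 10 11 12
f 10 12 4
f 11 1 13
f 11 13 12
f 12 13 14
f 12 14 4
f 13 1 15
f 13 15 14
f 14 15 16
f 14 16 4
f 15 1 17
f 15 17 16
f 16 17 18
f 16 18 4
f 17 1 19
f 17 19 18
f 18 19 20
f 18 20 4
f 19 1 21
f 19 21 20
f 20 21 22
f 20 22 4
f 21 1 23
f 21 23 22
f 22 23 24
f 22 24 4
f 23 1 2
f 23 2 24
f 24 2 3
f 24 3 4
f 26 25 29
f 26 29 27
f 27 29 30
f 27 30 28
f 29 25 31
f 29 31 30
f 30 31 32
f 30 32 28
f 31 25 33
f 31 33 32
f 32 33 34
f 32 34 28
f 33 25 35
f 33 35 34
f 34 35 36
f 34 36 28
f 35 25 37
f 35 37 36
f 36 37 38
f 36 38 28
f 37 25 39
f 37 39 38
f 38 39 40
f 38 40 28
f 39 25 41
f 39 41 40
f 40 41 42
f 40 42 28
f 41 25 43
f 41 43 42
f 42 43 44
f 42 44 28
f 43 25 45
f 43 45 44
f 44 45 46
f 44 46 28
f 45 25 26
f 45 26 46
f 46 26 27
f 46 27 28



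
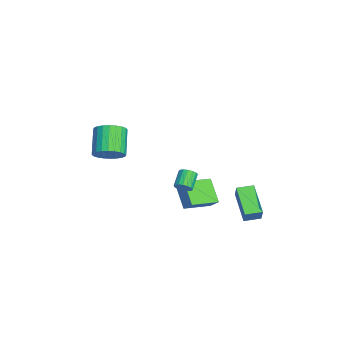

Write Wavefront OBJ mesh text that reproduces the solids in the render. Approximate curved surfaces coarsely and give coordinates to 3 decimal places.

v -1.735 0.444 -2.425
v -1.519 0.188 -2.04
v -2.309 0.501 -1.39
v -2.525 0.756 -1.775
v -1.419 0.411 -2.026
v -2.21 0.723 -1.376
v -1.392 0.641 -2.103
v -2.182 0.953 -1.453
v -1.443 0.826 -2.254
v -2.234 1.138 -1.604
v -1.561 0.923 -2.444
v -2.352 1.235 -1.794
v -1.719 0.91 -2.63
v -2.509 1.223 -1.98
v -1.88 0.791 -2.769
v -2.671 1.104 -2.119
v -2.008 0.592 -2.829
v -2.799 0.905 -2.179
v -2.074 0.359 -2.797
v -2.864 0.672 -2.147
v -2.062 0.146 -2.679
v -2.852 0.458 -2.029
v -1.974 0 -2.503
v -2.765 0.313 -1.853
v -1.832 -0.043 -2.31
v -2.623 0.269 -1.66
v -1.668 0.025 -2.142
v -2.458 0.337 -1.492
v 0.261 -3.394 1.328
v 0.629 -4.031 1.773
v -0.593 -3.924 2.937
v -0.961 -3.286 2.492
v 0.779 -3.762 1.907
v -0.442 -3.655 3.07
v 0.851 -3.438 1.952
v -0.37 -3.33 3.115
v 0.833 -3.106 1.902
v -0.388 -2.999 3.066
v 0.727 -2.819 1.765
v -0.494 -2.711 2.929
v 0.551 -2.619 1.562
v -0.67 -2.511 2.725
v 0.33 -2.536 1.323
v -0.891 -2.429 2.486
v 0.099 -2.585 1.084
v -1.122 -2.478 2.248
v -0.107 -2.756 0.883
v -1.329 -2.649 2.047
v -0.258 -3.025 0.75
v -1.479 -2.918 1.913
v -0.33 -3.35 0.705
v -1.551 -3.242 1.868
v -0.312 -3.681 0.754
v -1.533 -3.574 1.918
v -0.206 -3.969 0.891
v -1.427 -3.861 2.055
v -0.03 -4.169 1.095
v -1.251 -4.061 2.258
v 0.191 -4.251 1.334
v -1.03 -4.144 2.497
v 0.422 -4.202 1.572
v -0.799 -4.095 2.736
v -0.261 3.47 -4.13
v -1.835 3.149 -3.078
v -0.399 4.396 -4.054
v -1.973 4.076 -3.003
v 0.293 3.484 -3.297
v -1.281 3.164 -2.246
v 0.155 4.411 -3.222
v -1.419 4.09 -2.17
v -2.644 0.516 -4.596
v -3.742 0.154 -3.447
v -3.54 1.992 -4.986
v -4.638 1.63 -3.837
v -2.202 0.93 -4.043
v -3.3 0.568 -2.894
v -3.098 2.406 -4.433
v -4.196 2.044 -3.284
f 2 1 5
f 2 5 3
f 3 5 6
f 3 6 4
f 5 1 7
f 5 7 6
f 6 7 8
f 6 8 4
f 7 1 9
f 7 9 8
f 8 9 10
f 8 10 4
f 9 1 11
f 9 11 10
f 10 11 12
f 10 12 4
f 11 1 13
f 11 13 12
f 12 13 14
f 12 14 4
f 13 1 15
f 13 15 14
f 14 15 16
f 14 16 4
f 15 1 17
f 15 17 16
f 16 17 18
f 16 18 4
f 17 1 19
f 17 19 18
f 18 19 20
f 18 20 4
f 19 1 21
f 19 21 20
f 20 21 22
f 20 22 4
f 21 1 23
f 21 23 22
f 22 23 24
f 22 24 4
f 23 1 25
f 23 25 24
f 24 25 26
f 24 26 4
f 25 1 27
f 25 27 26
f 26 27 28
f 26 28 4
f 27 1 2
f 27 2 28
f 28 2 3
f 28 3 4
f 30 29 33
f 30 33 31
f 31 33 34
f 31 34 32
f 33 29 35
f 33 35 34
f 34 35 36
f 34 36 32
f 35 29 37
f 35 37 36
f 36 37 38
f 36 38 32
f 37 29 39
f 37 39 38
f 38 39 40
f 38 40 32
f 39 29 41
f 39 41 40
f 40 41 42
f 40 42 32
f 41 29 43
f 41 43 42
f 42 43 44
f 42 44 32
f 43 29 45
f 43 45 44
f 44 45 46
f 44 46 32
f 45 29 47
f 45 47 46
f 46 47 48
f 46 48 32
f 47 29 49
f 47 49 48
f 48 49 50
f 48 50 32
f 49 29 51
f 49 51 50
f 50 51 52
f 50 52 32
f 51 29 53
f 51 53 52
f 52 53 54
f 52 54 32
f 53 29 55
f 53 55 54
f 54 55 56
f 54 56 32
f 55 29 57
f 55 57 56
f 56 57 58
f 56 58 32
f 57 29 59
f 57 59 58
f 58 59 60
f 58 60 32
f 59 29 61
f 59 61 60
f 60 61 62
f 60 62 32
f 61 29 30
f 61 30 62
f 62 30 31
f 62 31 32
f 64 66 63
f 67 64 63
f 63 66 65
f 65 67 63
f 64 70 66
f 68 64 67
f 68 70 64
f 66 70 65
f 69 67 65
f 65 70 69
f 69 68 67
f 70 68 69
f 72 74 71
f 75 72 71
f 71 74 73
f 73 75 71
f 72 78 74
f 76 72 75
f 76 78 72
f 74 78 73
f 77 75 73
f 73 78 77
f 77 76 75
f 78 76 77



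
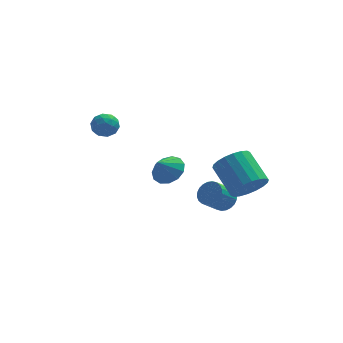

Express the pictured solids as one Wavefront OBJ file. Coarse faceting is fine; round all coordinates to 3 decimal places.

v 2.454 0.892 -2.234
v 2.837 1.17 -1.705
v 2.05 0.646 -0.858
v 1.666 0.368 -1.386
v 2.654 1.373 -1.75
v 1.866 0.848 -0.903
v 2.439 1.502 -1.87
v 1.652 0.977 -1.022
v 2.227 1.538 -2.044
v 1.44 1.013 -1.197
v 2.05 1.476 -2.247
v 1.262 0.951 -1.4
v 1.933 1.325 -2.449
v 1.146 0.8 -1.601
v 1.897 1.109 -2.617
v 1.109 0.584 -1.77
v 1.944 0.859 -2.727
v 1.157 0.334 -1.88
v 2.07 0.614 -2.762
v 1.283 0.09 -1.915
v 2.254 0.412 -2.717
v 1.466 -0.113 -1.87
v 2.468 0.283 -2.598
v 1.681 -0.242 -1.75
v 2.68 0.247 -2.423
v 1.893 -0.278 -1.576
v 2.858 0.309 -2.22
v 2.07 -0.216 -1.373
v 2.974 0.46 -2.019
v 2.187 -0.065 -1.171
v 3.011 0.676 -1.85
v 2.223 0.151 -1.003
v 2.963 0.926 -1.74
v 2.176 0.401 -0.893
v -0.002 3.046 -1.417
v 0.609 3.392 -0.838
v -0.578 2.634 -0.563
v 0.252 3.754 -0.904
v -0.185 3.891 -1.134
v -0.565 3.76 -1.453
v -0.765 3.402 -1.761
v -0.723 2.932 -1.96
v -0.452 2.497 -1.986
v -0.038 2.237 -1.832
v 0.388 2.234 -1.546
v 0.69 2.488 -1.219
v 0.772 2.92 -0.955
v -3.032 1.455 3.546
v -2.546 1.121 3.141
v -3.734 0.539 3.459
v -3.248 0.205 3.054
v -3.118 0.319 3.748
v -2.684 0.885 3.802
v -3.596 0.775 2.798
v -3.162 1.341 2.852
v -2.895 0.701 2.679
v -2.599 0.419 3.266
v -3.681 1.241 3.334
v -3.385 0.959 3.921
v -2.728 1.368 3.351
v -3.552 0.292 3.249
v -3.476 0.359 3.657
v -3.19 0.162 3.419
v -2.809 1.23 3.739
v -2.523 1.033 3.501
v -2.859 0.562 3.858
v -3.757 0.627 3.099
v -3.471 0.43 2.861
v -3.09 1.498 3.181
v -2.804 1.301 2.943
v -3.421 1.098 2.742
v -2.647 0.925 2.841
v -3.059 0.387 2.791
v -3.264 0.722 2.64
v -3.009 1.055 2.672
v -2.473 0.76 3.186
v -2.886 0.221 3.135
v -2.809 0.288 3.543
v -2.554 0.621 3.575
v -2.678 0.513 2.915
v -3.394 1.439 3.465
v -3.807 0.9 3.414
v -3.726 1.039 3.025
v -3.471 1.372 3.057
v -3.221 1.273 3.809
v -3.633 0.735 3.759
v -3.271 0.605 3.928
v -3.016 0.938 3.96
v -3.602 1.147 3.685
v 3.102 -2.747 0.954
v 3.803 -2.87 1.598
v 3.139 -1.456 2.59
v 2.438 -1.333 1.946
v 3.976 -2.594 1.322
v 3.312 -1.181 2.314
v 3.975 -2.349 0.972
v 3.312 -0.936 1.964
v 3.802 -2.182 0.619
v 3.138 -0.769 1.61
v 3.49 -2.128 0.332
v 2.827 -0.714 1.324
v 3.102 -2.195 0.168
v 2.438 -0.782 1.16
v 2.713 -2.372 0.16
v 2.049 -0.959 1.152
v 2.401 -2.624 0.31
v 1.737 -1.21 1.302
v 2.228 -2.899 0.586
v 1.564 -1.486 1.578
v 2.228 -3.144 0.936
v 1.565 -1.731 1.928
v 2.402 -3.311 1.29
v 1.738 -1.898 2.281
v 2.713 -3.366 1.576
v 2.05 -1.952 2.568
v 3.102 -3.298 1.74
v 2.438 -1.885 2.732
v 3.491 -3.121 1.748
v 2.827 -1.708 2.74
f 2 1 5
f 2 5 3
f 3 5 6
f 3 6 4
f 5 1 7
f 5 7 6
f 6 7 8
f 6 8 4
f 7 1 9
f 7 9 8
f 8 9 10
f 8 10 4
f 9 1 11
f 9 11 10
f 10 11 12
f 10 12 4
f 11 1 13
f 11 13 12
f 12 13 14
f 12 14 4
f 13 1 15
f 13 15 14
f 14 15 16
f 14 16 4
f 15 1 17
f 15 17 16
f 16 17 18
f 16 18 4
f 17 1 19
f 17 19 18
f 18 19 20
f 18 20 4
f 19 1 21
f 19 21 20
f 20 21 22
f 20 22 4
f 21 1 23
f 21 23 22
f 22 23 24
f 22 24 4
f 23 1 25
f 23 25 24
f 24 25 26
f 24 26 4
f 25 1 27
f 25 27 26
f 26 27 28
f 26 28 4
f 27 1 29
f 27 29 28
f 28 29 30
f 28 30 4
f 29 1 31
f 29 31 30
f 30 31 32
f 30 32 4
f 31 1 33
f 31 33 32
f 32 33 34
f 32 34 4
f 33 1 2
f 33 2 34
f 34 2 3
f 34 3 4
f 36 35 38
f 36 38 37
f 38 35 39
f 38 39 37
f 39 35 40
f 39 40 37
f 40 35 41
f 40 41 37
f 41 35 42
f 41 42 37
f 42 35 43
f 42 43 37
f 43 35 44
f 43 44 37
f 44 35 45
f 44 45 37
f 45 35 46
f 45 46 37
f 46 35 47
f 46 47 37
f 47 35 36
f 47 36 37
f 48 85 64
f 85 59 88
f 64 88 53
f 85 88 64
f 48 64 60
f 64 53 65
f 60 65 49
f 64 65 60
f 48 60 69
f 60 49 70
f 69 70 55
f 60 70 69
f 48 69 81
f 69 55 84
f 81 84 58
f 69 84 81
f 48 81 85
f 81 58 89
f 85 89 59
f 81 89 85
f 49 65 76
f 65 53 79
f 76 79 57
f 65 79 76
f 53 88 66
f 88 59 87
f 66 87 52
f 88 87 66
f 59 89 86
f 89 58 82
f 86 82 50
f 89 82 86
f 58 84 83
f 84 55 71
f 83 71 54
f 84 71 83
f 55 70 75
f 70 49 72
f 75 72 56
f 70 72 75
f 51 77 63
f 77 57 78
f 63 78 52
f 77 78 63
f 51 63 61
f 63 52 62
f 61 62 50
f 63 62 61
f 51 61 68
f 61 50 67
f 68 67 54
f 61 67 68
f 51 68 73
f 68 54 74
f 73 74 56
f 68 74 73
f 51 73 77
f 73 56 80
f 77 80 57
f 73 80 77
f 52 78 66
f 78 57 79
f 66 79 53
f 78 79 66
f 50 62 86
f 62 52 87
f 86 87 59
f 62 87 86
f 54 67 83
f 67 50 82
f 83 82 58
f 67 82 83
f 56 74 75
f 74 54 71
f 75 71 55
f 74 71 75
f 57 80 76
f 80 56 72
f 76 72 49
f 80 72 76
f 91 90 94
f 91 94 92
f 92 94 95
f 92 95 93
f 94 90 96
f 94 96 95
f 95 96 97
f 95 97 93
f 96 90 98
f 96 98 97
f 97 98 99
f 97 99 93
f 98 90 100
f 98 100 99
f 99 100 101
f 99 101 93
f 100 90 102
f 100 102 101
f 101 102 103
f 101 103 93
f 102 90 104
f 102 104 103
f 103 104 105
f 103 105 93
f 104 90 106
f 104 106 105
f 105 106 107
f 105 107 93
f 106 90 108
f 106 108 107
f 107 108 109
f 107 109 93
f 108 90 110
f 108 110 109
f 109 110 111
f 109 111 93
f 110 90 112
f 110 112 111
f 111 112 113
f 111 113 93
f 112 90 114
f 112 114 113
f 113 114 115
f 113 115 93
f 114 90 116
f 114 116 115
f 115 116 117
f 115 117 93
f 116 90 118
f 116 118 117
f 117 118 119
f 117 119 93
f 118 90 91
f 118 91 119
f 119 91 92
f 119 92 93



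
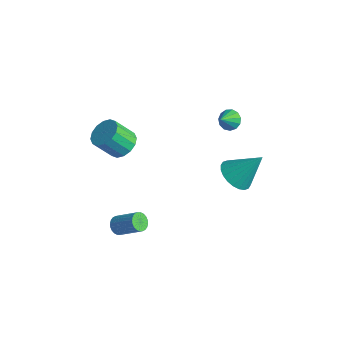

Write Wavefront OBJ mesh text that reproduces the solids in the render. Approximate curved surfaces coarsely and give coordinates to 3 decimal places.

v 0.741 -3.594 -0.772
v 1.095 -3.919 -1.019
v 2.192 -3.411 -0.115
v 1.839 -3.086 0.132
v 1.111 -3.744 -1.136
v 2.208 -3.237 -0.232
v 1.07 -3.547 -1.198
v 2.168 -3.039 -0.294
v 0.98 -3.357 -1.195
v 2.077 -2.849 -0.29
v 0.853 -3.202 -1.127
v 1.95 -2.695 -0.223
v 0.709 -3.108 -1.006
v 1.807 -2.6 -0.101
v 0.57 -3.087 -0.849
v 1.668 -2.58 0.056
v 0.457 -3.144 -0.68
v 1.555 -2.636 0.224
v 0.388 -3.269 -0.525
v 1.485 -2.761 0.379
v 0.372 -3.443 -0.408
v 1.469 -2.936 0.496
v 0.412 -3.641 -0.346
v 1.51 -3.133 0.558
v 0.503 -3.831 -0.35
v 1.6 -3.323 0.555
v 0.63 -3.985 -0.417
v 1.727 -3.478 0.487
v 0.773 -4.08 -0.539
v 1.871 -3.572 0.366
v 0.912 -4.1 -0.696
v 2.01 -3.593 0.209
v 1.025 -4.044 -0.864
v 2.123 -3.536 0.04
v -1.304 -1.636 2.93
v -0.884 -1.121 3.461
v -1.337 -1.93 4.602
v -1.756 -2.444 4.07
v -1.286 -0.946 3.426
v -1.739 -1.754 4.567
v -1.693 -0.955 3.258
v -2.146 -1.764 4.399
v -1.995 -1.147 3.002
v -2.448 -1.955 4.143
v -2.112 -1.469 2.727
v -2.565 -2.278 3.867
v -2.012 -1.837 2.506
v -2.465 -2.645 3.647
v -1.723 -2.15 2.398
v -2.176 -2.959 3.539
v -1.321 -2.326 2.433
v -1.774 -3.134 3.574
v -0.914 -2.316 2.601
v -1.367 -3.125 3.742
v -0.612 -2.125 2.857
v -1.065 -2.933 3.998
v -0.495 -1.802 3.133
v -0.948 -2.611 4.273
v -0.595 -1.435 3.353
v -1.048 -2.243 4.494
v 3.242 1.711 1.896
v 3.848 2.15 1.28
v 4.058 2.669 3.384
v 3.558 2.393 1.283
v 3.219 2.532 1.379
v 2.884 2.545 1.554
v 2.603 2.432 1.781
v 2.42 2.209 2.026
v 2.361 1.91 2.25
v 2.437 1.58 2.421
v 2.635 1.271 2.512
v 2.925 1.028 2.508
v 3.264 0.89 2.412
v 3.599 0.876 2.237
v 3.88 0.989 2.01
v 4.064 1.213 1.765
v 4.122 1.512 1.541
v 4.047 1.841 1.37
v 0.458 3.673 2.975
v 0.829 3.397 2.547
v 0.642 2.907 3.625
v 1.039 3.61 2.738
v 1.064 3.843 3.005
v 0.898 4.021 3.263
v 0.591 4.089 3.429
v 0.243 4.025 3.451
v -0.037 3.849 3.323
v -0.16 3.617 3.084
v -0.086 3.402 2.81
v 0.16 3.274 2.589
v 0.501 3.272 2.491
f 2 1 5
f 2 5 3
f 3 5 6
f 3 6 4
f 5 1 7
f 5 7 6
f 6 7 8
f 6 8 4
f 7 1 9
f 7 9 8
f 8 9 10
f 8 10 4
f 9 1 11
f 9 11 10
f 10 11 12
f 10 12 4
f 11 1 13
f 11 13 12
f 12 13 14
f 12 14 4
f 13 1 15
f 13 15 14
f 14 15 16
f 14 16 4
f 15 1 17
f 15 17 16
f 16 17 18
f 16 18 4
f 17 1 19
f 17 19 18
f 18 19 20
f 18 20 4
f 19 1 21
f 19 21 20
f 20 21 22
f 20 22 4
f 21 1 23
f 21 23 22
f 22 23 24
f 22 24 4
f 23 1 25
f 23 25 24
f 24 25 26
f 24 26 4
f 25 1 27
f 25 27 26
f 26 27 28
f 26 28 4
f 27 1 29
f 27 29 28
f 28 29 30
f 28 30 4
f 29 1 31
f 29 31 30
f 30 31 32
f 30 32 4
f 31 1 33
f 31 33 32
f 32 33 34
f 32 34 4
f 33 1 2
f 33 2 34
f 34 2 3
f 34 3 4
f 36 35 39
f 36 39 37
f 37 39 40
f 37 40 38
f 39 35 41
f 39 41 40
f 40 41 42
f 40 42 38
f 41 35 43
f 41 43 42
f 42 43 44
f 42 44 38
f 43 35 45
f 43 45 44
f 44 45 46
f 44 46 38
f 45 35 47
f 45 47 46
f 46 47 48
f 46 48 38
f 47 35 49
f 47 49 48
f 48 49 50
f 48 50 38
f 49 35 51
f 49 51 50
f 50 51 52
f 50 52 38
f 51 35 53
f 51 53 52
f 52 53 54
f 52 54 38
f 53 35 55
f 53 55 54
f 54 55 56
f 54 56 38
f 55 35 57
f 55 57 56
f 56 57 58
f 56 58 38
f 57 35 59
f 57 59 58
f 58 59 60
f 58 60 38
f 59 35 36
f 59 36 60
f 60 36 37
f 60 37 38
f 62 61 64
f 62 64 63
f 64 61 65
f 64 65 63
f 65 61 66
f 65 66 63
f 66 61 67
f 66 67 63
f 67 61 68
f 67 68 63
f 68 61 69
f 68 69 63
f 69 61 70
f 69 70 63
f 70 61 71
f 70 71 63
f 71 61 72
f 71 72 63
f 72 61 73
f 72 73 63
f 73 61 74
f 73 74 63
f 74 61 75
f 74 75 63
f 75 61 76
f 75 76 63
f 76 61 77
f 76 77 63
f 77 61 78
f 77 78 63
f 78 61 62
f 78 62 63
f 80 79 82
f 80 82 81
f 82 79 83
f 82 83 81
f 83 79 84
f 83 84 81
f 84 79 85
f 84 85 81
f 85 79 86
f 85 86 81
f 86 79 87
f 86 87 81
f 87 79 88
f 87 88 81
f 88 79 89
f 88 89 81
f 89 79 90
f 89 90 81
f 90 79 91
f 90 91 81
f 91 79 80
f 91 80 81



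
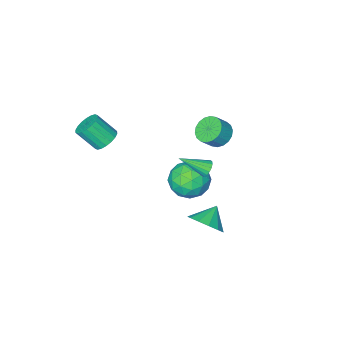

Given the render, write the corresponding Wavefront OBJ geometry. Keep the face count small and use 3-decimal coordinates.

v -1.297 -0.341 -0.864
v -0.406 0.454 -1.159
v -0.054 -1.274 0.379
v 0.837 -0.479 0.084
v -0.136 -0.099 0.734
v -0.904 0.478 -0.035
v 0.444 -1.298 -0.745
v -0.324 -0.721 -1.514
v 0.67 -0.138 -1.086
v 0.312 0.603 -0.171
v -0.772 -1.423 -0.609
v -1.13 -0.682 0.306
v -0.961 0.139 -1.121
v 0.501 -0.959 0.341
v -0.071 -0.735 0.723
v 0.453 -0.268 0.549
v -1.253 0.153 -0.46
v -0.729 0.62 -0.633
v -0.571 0.295 0.48
v 0.269 -1.44 -0.147
v 0.793 -0.973 -0.32
v -0.913 -0.552 -1.329
v -0.389 -0.085 -1.503
v 0.111 -1.115 -1.26
v 0.196 0.258 -1.251
v 0.927 -0.291 -0.52
v 0.695 -0.772 -1.008
v 0.244 -0.433 -1.46
v -0.015 0.694 -0.714
v 0.716 0.145 0.017
v 0.144 0.369 0.399
v -0.307 0.708 -0.053
v 0.618 0.346 -0.67
v -1.176 -0.965 -0.797
v -0.445 -1.514 -0.066
v -0.153 -1.528 -0.727
v -0.604 -1.189 -1.179
v -1.387 -0.529 -0.26
v -0.656 -1.078 0.471
v -0.704 -0.387 0.68
v -1.155 -0.048 0.228
v -1.078 -1.166 -0.11
v 0.445 2.152 3.019
v 0.813 2.453 2.784
v 1.655 1.348 3.881
v 0.751 2.584 2.992
v 0.619 2.616 3.207
v 0.448 2.542 3.378
v 0.276 2.378 3.467
v 0.142 2.163 3.453
v 0.078 1.945 3.34
v 0.098 1.775 3.153
v 0.198 1.691 2.935
v 0.354 1.713 2.737
v 0.531 1.836 2.603
v 0.688 2.031 2.564
v 0.79 2.254 2.629
v 0.307 1.897 -2.115
v 1.04 1.54 -1.407
v -0.647 1.543 -1.305
v 0.94 2.124 -1.27
v 0.639 2.636 -1.401
v 0.232 2.914 -1.759
v -0.151 2.868 -2.23
v -0.388 2.514 -2.664
v -0.405 1.964 -2.924
v -0.196 1.393 -2.927
v 0.173 0.981 -2.672
v 0.584 0.86 -2.24
v 0.908 1.069 -1.768
v -3.236 -1.952 0.795
v -2.608 -2.132 0.205
v -1.896 -2.169 0.976
v -2.524 -1.988 1.565
v -2.604 -1.741 0.22
v -1.892 -1.777 0.99
v -2.725 -1.392 0.348
v -2.013 -1.428 1.119
v -2.948 -1.153 0.565
v -2.235 -1.189 1.336
v -3.227 -1.073 0.828
v -2.514 -1.109 1.598
v -3.508 -1.166 1.084
v -2.796 -1.203 1.854
v -3.736 -1.416 1.282
v -3.023 -1.452 2.052
v -3.864 -1.771 1.384
v -3.152 -1.808 2.155
v -3.868 -2.163 1.37
v -3.156 -2.199 2.14
v -3.747 -2.512 1.241
v -3.035 -2.548 2.012
v -3.525 -2.751 1.024
v -2.812 -2.787 1.795
v -3.246 -2.831 0.762
v -2.533 -2.867 1.532
v -2.964 -2.737 0.506
v -2.252 -2.774 1.276
v -2.737 -2.488 0.308
v -2.024 -2.524 1.078
v 3.563 -2.549 3.371
v 4.212 -2.587 2.941
v 4.907 -3.368 4.058
v 4.257 -3.331 4.489
v 4.255 -2.292 3.121
v 4.95 -3.073 4.238
v 4.16 -2.049 3.349
v 4.855 -2.83 4.467
v 3.948 -1.905 3.583
v 4.642 -2.686 4.7
v 3.658 -1.888 3.774
v 4.353 -2.669 4.891
v 3.35 -2.003 3.886
v 4.045 -2.784 5.003
v 3.084 -2.225 3.896
v 3.779 -3.007 5.013
v 2.913 -2.512 3.802
v 3.608 -3.293 4.919
v 2.87 -2.807 3.622
v 3.565 -3.588 4.739
v 2.965 -3.05 3.393
v 3.66 -3.831 4.511
v 3.178 -3.194 3.16
v 3.872 -3.975 4.277
v 3.467 -3.211 2.969
v 4.162 -3.992 4.086
v 3.775 -3.096 2.857
v 4.47 -3.877 3.974
v 4.041 -2.873 2.847
v 4.736 -3.655 3.964
f 1 38 17
f 38 12 41
f 17 41 6
f 38 41 17
f 1 17 13
f 17 6 18
f 13 18 2
f 17 18 13
f 1 13 22
f 13 2 23
f 22 23 8
f 13 23 22
f 1 22 34
f 22 8 37
f 34 37 11
f 22 37 34
f 1 34 38
f 34 11 42
f 38 42 12
f 34 42 38
f 2 18 29
f 18 6 32
f 29 32 10
f 18 32 29
f 6 41 19
f 41 12 40
f 19 40 5
f 41 40 19
f 12 42 39
f 42 11 35
f 39 35 3
f 42 35 39
f 11 37 36
f 37 8 24
f 36 24 7
f 37 24 36
f 8 23 28
f 23 2 25
f 28 25 9
f 23 25 28
f 4 30 16
f 30 10 31
f 16 31 5
f 30 31 16
f 4 16 14
f 16 5 15
f 14 15 3
f 16 15 14
f 4 14 21
f 14 3 20
f 21 20 7
f 14 20 21
f 4 21 26
f 21 7 27
f 26 27 9
f 21 27 26
f 4 26 30
f 26 9 33
f 30 33 10
f 26 33 30
f 5 31 19
f 31 10 32
f 19 32 6
f 31 32 19
f 3 15 39
f 15 5 40
f 39 40 12
f 15 40 39
f 7 20 36
f 20 3 35
f 36 35 11
f 20 35 36
f 9 27 28
f 27 7 24
f 28 24 8
f 27 24 28
f 10 33 29
f 33 9 25
f 29 25 2
f 33 25 29
f 44 43 46
f 44 46 45
f 46 43 47
f 46 47 45
f 47 43 48
f 47 48 45
f 48 43 49
f 48 49 45
f 49 43 50
f 49 50 45
f 50 43 51
f 50 51 45
f 51 43 52
f 51 52 45
f 52 43 53
f 52 53 45
f 53 43 54
f 53 54 45
f 54 43 55
f 54 55 45
f 55 43 56
f 55 56 45
f 56 43 57
f 56 57 45
f 57 43 44
f 57 44 45
f 59 58 61
f 59 61 60
f 61 58 62
f 61 62 60
f 62 58 63
f 62 63 60
f 63 58 64
f 63 64 60
f 64 58 65
f 64 65 60
f 65 58 66
f 65 66 60
f 66 58 67
f 66 67 60
f 67 58 68
f 67 68 60
f 68 58 69
f 68 69 60
f 69 58 70
f 69 70 60
f 70 58 59
f 70 59 60
f 72 71 75
f 72 75 73
f 73 75 76
f 73 76 74
f 75 71 77
f 75 77 76
f 76 77 78
f 76 78 74
f 77 71 79
f 77 79 78
f 78 79 80
f 78 80 74
f 79 71 81
f 79 81 80
f 80 81 82
f 80 82 74
f 81 71 83
f 81 83 82
f 82 83 84
f 82 84 74
f 83 71 85
f 83 85 84
f 84 85 86
f 84 86 74
f 85 71 87
f 85 87 86
f 86 87 88
f 86 88 74
f 87 71 89
f 87 89 88
f 88 89 90
f 88 90 74
f 89 71 91
f 89 91 90
f 90 91 92
f 90 92 74
f 91 71 93
f 91 93 92
f 92 93 94
f 92 94 74
f 93 71 95
f 93 95 94
f 94 95 96
f 94 96 74
f 95 71 97
f 95 97 96
f 96 97 98
f 96 98 74
f 97 71 99
f 97 99 98
f 98 99 100
f 98 100 74
f 99 71 72
f 99 72 100
f 100 72 73
f 100 73 74
f 102 101 105
f 102 105 103
f 103 105 106
f 103 106 104
f 105 101 107
f 105 107 106
f 106 107 108
f 106 108 104
f 107 101 109
f 107 109 108
f 108 109 110
f 108 110 104
f 109 101 111
f 109 111 110
f 110 111 112
f 110 112 104
f 111 101 113
f 111 113 112
f 112 113 114
f 112 114 104
f 113 101 115
f 113 115 114
f 114 115 116
f 114 116 104
f 115 101 117
f 115 117 116
f 116 117 118
f 116 118 104
f 117 101 119
f 117 119 118
f 118 119 120
f 118 120 104
f 119 101 121
f 119 121 120
f 120 121 122
f 120 122 104
f 121 101 123
f 121 123 122
f 122 123 124
f 122 124 104
f 123 101 125
f 123 125 124
f 124 125 126
f 124 126 104
f 125 101 127
f 125 127 126
f 126 127 128
f 126 128 104
f 127 101 129
f 127 129 128
f 128 129 130
f 128 130 104
f 129 101 102
f 129 102 130
f 130 102 103
f 130 103 104

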